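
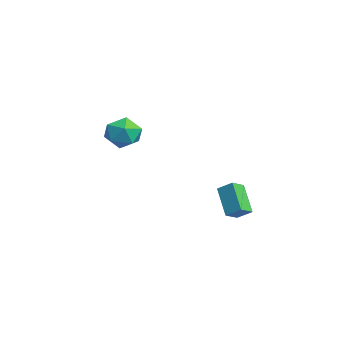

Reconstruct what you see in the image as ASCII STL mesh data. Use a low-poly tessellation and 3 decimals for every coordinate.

solid 
facet normal -0.511 -0.663 -0.546
outer loop
vertex 3.657 1.17 -1.351
vertex 2.314 1.036 0.069
vertex 3.144 1.908 -1.767
endloop
endfacet
facet normal 0.686 0.068 -0.724
outer loop
vertex 3.666 2.584 -1.209
vertex 3.657 1.17 -1.351
vertex 3.144 1.908 -1.767
endloop
endfacet
facet normal -0.511 -0.663 -0.546
outer loop
vertex 3.144 1.908 -1.767
vertex 2.314 1.036 0.069
vertex 1.801 1.773 -0.346
endloop
endfacet
facet normal -0.518 0.746 -0.419
outer loop
vertex 1.801 1.773 -0.346
vertex 3.666 2.584 -1.209
vertex 3.144 1.908 -1.767
endloop
endfacet
facet normal 0.518 -0.746 0.419
outer loop
vertex 3.657 1.17 -1.351
vertex 2.836 1.712 0.627
vertex 2.314 1.036 0.069
endloop
endfacet
facet normal 0.685 0.068 -0.725
outer loop
vertex 4.179 1.847 -0.794
vertex 3.657 1.17 -1.351
vertex 3.666 2.584 -1.209
endloop
endfacet
facet normal 0.519 -0.745 0.419
outer loop
vertex 4.179 1.847 -0.794
vertex 2.836 1.712 0.627
vertex 3.657 1.17 -1.351
endloop
endfacet
facet normal -0.685 -0.069 0.725
outer loop
vertex 2.314 1.036 0.069
vertex 2.836 1.712 0.627
vertex 1.801 1.773 -0.346
endloop
endfacet
facet normal -0.518 0.745 -0.420
outer loop
vertex 2.323 2.45 0.211
vertex 3.666 2.584 -1.209
vertex 1.801 1.773 -0.346
endloop
endfacet
facet normal -0.685 -0.068 0.725
outer loop
vertex 1.801 1.773 -0.346
vertex 2.836 1.712 0.627
vertex 2.323 2.45 0.211
endloop
endfacet
facet normal 0.511 0.663 0.546
outer loop
vertex 2.323 2.45 0.211
vertex 4.179 1.847 -0.794
vertex 3.666 2.584 -1.209
endloop
endfacet
facet normal 0.511 0.663 0.546
outer loop
vertex 2.836 1.712 0.627
vertex 4.179 1.847 -0.794
vertex 2.323 2.45 0.211
endloop
endfacet
facet normal 0.484 0.409 0.774
outer loop
vertex -3.304 -1.83 2.719
vertex -3.841 -2.591 3.457
vertex -2.801 -2.879 2.958
endloop
endfacet
facet normal 0.871 0.458 0.177
outer loop
vertex -3.304 -1.83 2.719
vertex -2.801 -2.879 2.958
vertex -2.797 -2.458 1.848
endloop
endfacet
facet normal 0.487 0.818 -0.306
outer loop
vertex -3.304 -1.83 2.719
vertex -2.797 -2.458 1.848
vertex -3.835 -1.91 1.659
endloop
endfacet
facet normal -0.136 0.991 -0.007
outer loop
vertex -3.304 -1.83 2.719
vertex -3.835 -1.91 1.659
vertex -4.479 -1.992 2.654
endloop
endfacet
facet normal -0.138 0.738 0.660
outer loop
vertex -3.304 -1.83 2.719
vertex -4.479 -1.992 2.654
vertex -3.841 -2.591 3.457
endloop
endfacet
facet normal 0.976 -0.203 -0.073
outer loop
vertex -2.797 -2.458 1.848
vertex -2.801 -2.879 2.958
vertex -3.021 -3.608 2.046
endloop
endfacet
facet normal 0.350 -0.282 0.893
outer loop
vertex -2.801 -2.879 2.958
vertex -3.841 -2.591 3.457
vertex -3.665 -3.69 3.041
endloop
endfacet
facet normal -0.658 0.250 0.710
outer loop
vertex -3.841 -2.591 3.457
vertex -4.479 -1.992 2.654
vertex -4.703 -3.142 2.852
endloop
endfacet
facet normal -0.655 0.660 -0.369
outer loop
vertex -4.479 -1.992 2.654
vertex -3.835 -1.91 1.659
vertex -4.699 -2.721 1.742
endloop
endfacet
facet normal 0.356 0.380 -0.854
outer loop
vertex -3.835 -1.91 1.659
vertex -2.797 -2.458 1.848
vertex -3.659 -3.009 1.243
endloop
endfacet
facet normal 0.136 -0.991 0.007
outer loop
vertex -4.196 -3.77 1.981
vertex -3.021 -3.608 2.046
vertex -3.665 -3.69 3.041
endloop
endfacet
facet normal -0.487 -0.818 0.306
outer loop
vertex -4.196 -3.77 1.981
vertex -3.665 -3.69 3.041
vertex -4.703 -3.142 2.852
endloop
endfacet
facet normal -0.871 -0.458 -0.177
outer loop
vertex -4.196 -3.77 1.981
vertex -4.703 -3.142 2.852
vertex -4.699 -2.721 1.742
endloop
endfacet
facet normal -0.484 -0.409 -0.774
outer loop
vertex -4.196 -3.77 1.981
vertex -4.699 -2.721 1.742
vertex -3.659 -3.009 1.243
endloop
endfacet
facet normal 0.138 -0.738 -0.660
outer loop
vertex -4.196 -3.77 1.981
vertex -3.659 -3.009 1.243
vertex -3.021 -3.608 2.046
endloop
endfacet
facet normal 0.655 -0.660 0.369
outer loop
vertex -3.665 -3.69 3.041
vertex -3.021 -3.608 2.046
vertex -2.801 -2.879 2.958
endloop
endfacet
facet normal -0.356 -0.380 0.854
outer loop
vertex -4.703 -3.142 2.852
vertex -3.665 -3.69 3.041
vertex -3.841 -2.591 3.457
endloop
endfacet
facet normal -0.976 0.203 0.073
outer loop
vertex -4.699 -2.721 1.742
vertex -4.703 -3.142 2.852
vertex -4.479 -1.992 2.654
endloop
endfacet
facet normal -0.350 0.282 -0.893
outer loop
vertex -3.659 -3.009 1.243
vertex -4.699 -2.721 1.742
vertex -3.835 -1.91 1.659
endloop
endfacet
facet normal 0.658 -0.250 -0.710
outer loop
vertex -3.021 -3.608 2.046
vertex -3.659 -3.009 1.243
vertex -2.797 -2.458 1.848
endloop
endfacet

endsolid


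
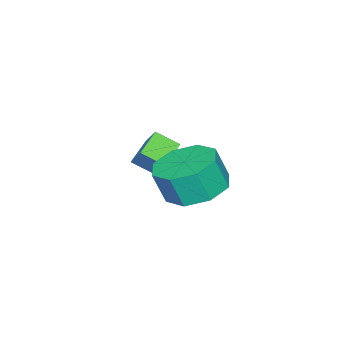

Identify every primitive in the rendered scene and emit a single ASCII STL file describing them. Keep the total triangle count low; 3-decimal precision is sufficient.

solid 
facet normal -0.926 -0.063 0.373
outer loop
vertex -4.316 -1.266 -3.475
vertex -4.044 -0.721 -2.707
vertex -4.562 -0.47 -3.952
endloop
endfacet
facet normal -0.278 -0.556 -0.784
outer loop
vertex -3.516 -0.399 -4.373
vertex -4.316 -1.266 -3.475
vertex -4.562 -0.47 -3.952
endloop
endfacet
facet normal -0.926 -0.063 0.373
outer loop
vertex -4.562 -0.47 -3.952
vertex -4.044 -0.721 -2.707
vertex -4.29 0.075 -3.184
endloop
endfacet
facet normal -0.256 0.829 -0.497
outer loop
vertex -4.29 0.075 -3.184
vertex -3.516 -0.399 -4.373
vertex -4.562 -0.47 -3.952
endloop
endfacet
facet normal 0.256 -0.829 0.497
outer loop
vertex -4.316 -1.266 -3.475
vertex -2.998 -0.65 -3.128
vertex -4.044 -0.721 -2.707
endloop
endfacet
facet normal -0.278 -0.556 -0.784
outer loop
vertex -3.27 -1.195 -3.896
vertex -4.316 -1.266 -3.475
vertex -3.516 -0.399 -4.373
endloop
endfacet
facet normal 0.256 -0.829 0.497
outer loop
vertex -3.27 -1.195 -3.896
vertex -2.998 -0.65 -3.128
vertex -4.316 -1.266 -3.475
endloop
endfacet
facet normal 0.278 0.556 0.784
outer loop
vertex -4.044 -0.721 -2.707
vertex -2.998 -0.65 -3.128
vertex -4.29 0.075 -3.184
endloop
endfacet
facet normal -0.256 0.829 -0.497
outer loop
vertex -3.244 0.146 -3.605
vertex -3.516 -0.399 -4.373
vertex -4.29 0.075 -3.184
endloop
endfacet
facet normal 0.278 0.556 0.784
outer loop
vertex -4.29 0.075 -3.184
vertex -2.998 -0.65 -3.128
vertex -3.244 0.146 -3.605
endloop
endfacet
facet normal 0.926 0.063 -0.373
outer loop
vertex -3.244 0.146 -3.605
vertex -3.27 -1.195 -3.896
vertex -3.516 -0.399 -4.373
endloop
endfacet
facet normal 0.926 0.063 -0.373
outer loop
vertex -2.998 -0.65 -3.128
vertex -3.27 -1.195 -3.896
vertex -3.244 0.146 -3.605
endloop
endfacet
facet normal -0.170 0.294 -0.941
outer loop
vertex 0.216 2.275 -2.564
vertex -0.604 2.89 -2.224
vertex 0.456 3.041 -2.368
endloop
endfacet
facet normal 0.942 -0.233 -0.244
outer loop
vertex 0.216 2.275 -2.564
vertex 0.456 3.041 -2.368
vertex 0.424 1.916 -1.417
endloop
endfacet
facet normal 0.942 -0.232 -0.242
outer loop
vertex 0.424 1.916 -1.417
vertex 0.456 3.041 -2.368
vertex 0.663 2.682 -1.22
endloop
endfacet
facet normal 0.170 -0.295 0.940
outer loop
vertex 0.424 1.916 -1.417
vertex 0.663 2.682 -1.22
vertex -0.396 2.53 -1.076
endloop
endfacet
facet normal -0.170 0.294 -0.941
outer loop
vertex 0.456 3.041 -2.368
vertex -0.604 2.89 -2.224
vertex 0.074 3.719 -2.087
endloop
endfacet
facet normal 0.871 0.492 -0.003
outer loop
vertex 0.456 3.041 -2.368
vertex 0.074 3.719 -2.087
vertex 0.663 2.682 -1.22
endloop
endfacet
facet normal 0.871 0.491 -0.004
outer loop
vertex 0.663 2.682 -1.22
vertex 0.074 3.719 -2.087
vertex 0.282 3.36 -0.939
endloop
endfacet
facet normal 0.170 -0.294 0.940
outer loop
vertex 0.663 2.682 -1.22
vertex 0.282 3.36 -0.939
vertex -0.396 2.53 -1.076
endloop
endfacet
facet normal -0.171 0.295 -0.940
outer loop
vertex 0.074 3.719 -2.087
vertex -0.604 2.89 -2.224
vertex -0.704 3.91 -1.886
endloop
endfacet
facet normal 0.289 0.927 0.238
outer loop
vertex 0.074 3.719 -2.087
vertex -0.704 3.91 -1.886
vertex 0.282 3.36 -0.939
endloop
endfacet
facet normal 0.289 0.927 0.238
outer loop
vertex 0.282 3.36 -0.939
vertex -0.704 3.91 -1.886
vertex -0.497 3.551 -0.739
endloop
endfacet
facet normal 0.170 -0.294 0.941
outer loop
vertex 0.282 3.36 -0.939
vertex -0.497 3.551 -0.739
vertex -0.396 2.53 -1.076
endloop
endfacet
facet normal -0.170 0.295 -0.940
outer loop
vertex -0.704 3.91 -1.886
vertex -0.604 2.89 -2.224
vertex -1.424 3.504 -1.883
endloop
endfacet
facet normal -0.461 0.820 0.340
outer loop
vertex -0.704 3.91 -1.886
vertex -1.424 3.504 -1.883
vertex -0.497 3.551 -0.739
endloop
endfacet
facet normal -0.461 0.819 0.340
outer loop
vertex -0.497 3.551 -0.739
vertex -1.424 3.504 -1.883
vertex -1.216 3.145 -0.736
endloop
endfacet
facet normal 0.170 -0.294 0.941
outer loop
vertex -0.497 3.551 -0.739
vertex -1.216 3.145 -0.736
vertex -0.396 2.53 -1.076
endloop
endfacet
facet normal -0.170 0.295 -0.940
outer loop
vertex -1.424 3.504 -1.883
vertex -0.604 2.89 -2.224
vertex -1.663 2.738 -2.08
endloop
endfacet
facet normal -0.942 0.231 0.243
outer loop
vertex -1.424 3.504 -1.883
vertex -1.663 2.738 -2.08
vertex -1.216 3.145 -0.736
endloop
endfacet
facet normal -0.942 0.233 0.243
outer loop
vertex -1.216 3.145 -0.736
vertex -1.663 2.738 -2.08
vertex -1.456 2.379 -0.932
endloop
endfacet
facet normal 0.170 -0.294 0.941
outer loop
vertex -1.216 3.145 -0.736
vertex -1.456 2.379 -0.932
vertex -0.396 2.53 -1.076
endloop
endfacet
facet normal -0.170 0.294 -0.940
outer loop
vertex -1.663 2.738 -2.08
vertex -0.604 2.89 -2.224
vertex -1.282 2.06 -2.361
endloop
endfacet
facet normal -0.871 -0.491 0.004
outer loop
vertex -1.663 2.738 -2.08
vertex -1.282 2.06 -2.361
vertex -1.456 2.379 -0.932
endloop
endfacet
facet normal -0.871 -0.492 0.004
outer loop
vertex -1.456 2.379 -0.932
vertex -1.282 2.06 -2.361
vertex -1.074 1.701 -1.213
endloop
endfacet
facet normal 0.170 -0.294 0.941
outer loop
vertex -1.456 2.379 -0.932
vertex -1.074 1.701 -1.213
vertex -0.396 2.53 -1.076
endloop
endfacet
facet normal -0.170 0.294 -0.941
outer loop
vertex -1.282 2.06 -2.361
vertex -0.604 2.89 -2.224
vertex -0.503 1.869 -2.561
endloop
endfacet
facet normal -0.288 -0.927 -0.238
outer loop
vertex -1.282 2.06 -2.361
vertex -0.503 1.869 -2.561
vertex -1.074 1.701 -1.213
endloop
endfacet
facet normal -0.289 -0.927 -0.238
outer loop
vertex -1.074 1.701 -1.213
vertex -0.503 1.869 -2.561
vertex -0.296 1.51 -1.414
endloop
endfacet
facet normal 0.171 -0.295 0.940
outer loop
vertex -1.074 1.701 -1.213
vertex -0.296 1.51 -1.414
vertex -0.396 2.53 -1.076
endloop
endfacet
facet normal -0.170 0.294 -0.941
outer loop
vertex -0.503 1.869 -2.561
vertex -0.604 2.89 -2.224
vertex 0.216 2.275 -2.564
endloop
endfacet
facet normal 0.461 -0.820 -0.340
outer loop
vertex -0.503 1.869 -2.561
vertex 0.216 2.275 -2.564
vertex -0.296 1.51 -1.414
endloop
endfacet
facet normal 0.461 -0.820 -0.340
outer loop
vertex -0.296 1.51 -1.414
vertex 0.216 2.275 -2.564
vertex 0.424 1.916 -1.417
endloop
endfacet
facet normal 0.170 -0.295 0.940
outer loop
vertex -0.296 1.51 -1.414
vertex 0.424 1.916 -1.417
vertex -0.396 2.53 -1.076
endloop
endfacet

endsolid


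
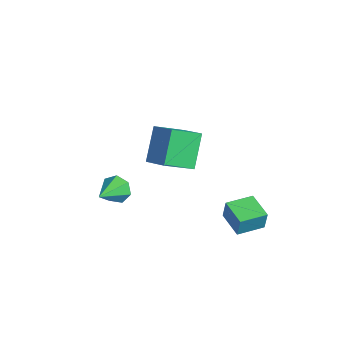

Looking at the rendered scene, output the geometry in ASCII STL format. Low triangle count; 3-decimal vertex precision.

solid 
facet normal -0.482 0.772 -0.414
outer loop
vertex -3.393 -1.957 -2.051
vertex -3.739 -2.507 -2.674
vertex -4.077 -2.287 -1.87
endloop
endfacet
facet normal 0.192 0.134 0.972
outer loop
vertex -3.393 -1.957 -2.051
vertex -4.077 -2.287 -1.87
vertex -2.821 -3.973 -1.886
endloop
endfacet
facet normal -0.483 0.772 -0.414
outer loop
vertex -4.077 -2.287 -1.87
vertex -3.739 -2.507 -2.674
vertex -4.506 -2.783 -2.294
endloop
endfacet
facet normal -0.438 -0.334 0.834
outer loop
vertex -4.077 -2.287 -1.87
vertex -4.506 -2.783 -2.294
vertex -2.821 -3.973 -1.886
endloop
endfacet
facet normal -0.483 0.771 -0.415
outer loop
vertex -4.506 -2.783 -2.294
vertex -3.739 -2.507 -2.674
vertex -4.357 -3.072 -3.004
endloop
endfacet
facet normal -0.597 -0.779 0.192
outer loop
vertex -4.506 -2.783 -2.294
vertex -4.357 -3.072 -3.004
vertex -2.821 -3.973 -1.886
endloop
endfacet
facet normal -0.483 0.771 -0.415
outer loop
vertex -4.357 -3.072 -3.004
vertex -3.739 -2.507 -2.674
vertex -3.742 -2.935 -3.466
endloop
endfacet
facet normal -0.163 -0.866 -0.474
outer loop
vertex -4.357 -3.072 -3.004
vertex -3.742 -2.935 -3.466
vertex -2.821 -3.973 -1.886
endloop
endfacet
facet normal -0.482 0.771 -0.415
outer loop
vertex -3.742 -2.935 -3.466
vertex -3.739 -2.507 -2.674
vertex -3.124 -2.476 -3.331
endloop
endfacet
facet normal 0.536 -0.528 -0.659
outer loop
vertex -3.742 -2.935 -3.466
vertex -3.124 -2.476 -3.331
vertex -2.821 -3.973 -1.886
endloop
endfacet
facet normal -0.482 0.772 -0.415
outer loop
vertex -3.124 -2.476 -3.331
vertex -3.739 -2.507 -2.674
vertex -2.969 -2.041 -2.702
endloop
endfacet
facet normal 0.974 -0.021 -0.226
outer loop
vertex -3.124 -2.476 -3.331
vertex -2.969 -2.041 -2.702
vertex -2.821 -3.973 -1.886
endloop
endfacet
facet normal -0.482 0.772 -0.414
outer loop
vertex -2.969 -2.041 -2.702
vertex -3.739 -2.507 -2.674
vertex -3.393 -1.957 -2.051
endloop
endfacet
facet normal 0.822 0.274 0.500
outer loop
vertex -2.969 -2.041 -2.702
vertex -3.393 -1.957 -2.051
vertex -2.821 -3.973 -1.886
endloop
endfacet
facet normal -0.883 -0.168 -0.439
outer loop
vertex -0.648 -2.348 2.116
vertex -1.649 -1.354 3.751
vertex -0.506 -0.691 1.196
endloop
endfacet
facet normal 0.464 -0.460 -0.757
outer loop
vertex 0.889 -0.426 1.889
vertex -0.648 -2.348 2.116
vertex -0.506 -0.691 1.196
endloop
endfacet
facet normal -0.883 -0.168 -0.439
outer loop
vertex -0.506 -0.691 1.196
vertex -1.649 -1.354 3.751
vertex -1.507 0.302 2.831
endloop
endfacet
facet normal 0.075 0.872 -0.484
outer loop
vertex -1.507 0.302 2.831
vertex 0.889 -0.426 1.889
vertex -0.506 -0.691 1.196
endloop
endfacet
facet normal -0.075 -0.872 0.484
outer loop
vertex -0.648 -2.348 2.116
vertex -0.254 -1.089 4.444
vertex -1.649 -1.354 3.751
endloop
endfacet
facet normal 0.464 -0.460 -0.757
outer loop
vertex 0.747 -2.082 2.809
vertex -0.648 -2.348 2.116
vertex 0.889 -0.426 1.889
endloop
endfacet
facet normal -0.074 -0.872 0.484
outer loop
vertex 0.747 -2.082 2.809
vertex -0.254 -1.089 4.444
vertex -0.648 -2.348 2.116
endloop
endfacet
facet normal -0.464 0.460 0.757
outer loop
vertex -1.649 -1.354 3.751
vertex -0.254 -1.089 4.444
vertex -1.507 0.302 2.831
endloop
endfacet
facet normal 0.074 0.872 -0.484
outer loop
vertex -0.112 0.568 3.524
vertex 0.889 -0.426 1.889
vertex -1.507 0.302 2.831
endloop
endfacet
facet normal -0.464 0.460 0.757
outer loop
vertex -1.507 0.302 2.831
vertex -0.254 -1.089 4.444
vertex -0.112 0.568 3.524
endloop
endfacet
facet normal 0.883 0.168 0.438
outer loop
vertex -0.112 0.568 3.524
vertex 0.747 -2.082 2.809
vertex 0.889 -0.426 1.889
endloop
endfacet
facet normal 0.883 0.168 0.439
outer loop
vertex -0.254 -1.089 4.444
vertex 0.747 -2.082 2.809
vertex -0.112 0.568 3.524
endloop
endfacet
facet normal -0.990 0.047 0.133
outer loop
vertex 0.098 1.913 -2.679
vertex 0.161 3.528 -2.777
vertex -0.065 1.847 -3.866
endloop
endfacet
facet normal -0.038 -0.997 0.061
outer loop
vertex 1.539 1.772 -4.083
vertex 0.098 1.913 -2.679
vertex -0.065 1.847 -3.866
endloop
endfacet
facet normal -0.990 0.047 0.133
outer loop
vertex -0.065 1.847 -3.866
vertex 0.161 3.528 -2.777
vertex -0.002 3.463 -3.964
endloop
endfacet
facet normal -0.136 -0.055 -0.989
outer loop
vertex -0.002 3.463 -3.964
vertex 1.539 1.772 -4.083
vertex -0.065 1.847 -3.866
endloop
endfacet
facet normal 0.136 0.055 0.989
outer loop
vertex 0.098 1.913 -2.679
vertex 1.765 3.453 -2.994
vertex 0.161 3.528 -2.777
endloop
endfacet
facet normal -0.039 -0.997 0.060
outer loop
vertex 1.702 1.837 -2.896
vertex 0.098 1.913 -2.679
vertex 1.539 1.772 -4.083
endloop
endfacet
facet normal 0.136 0.055 0.989
outer loop
vertex 1.702 1.837 -2.896
vertex 1.765 3.453 -2.994
vertex 0.098 1.913 -2.679
endloop
endfacet
facet normal 0.039 0.997 -0.060
outer loop
vertex 0.161 3.528 -2.777
vertex 1.765 3.453 -2.994
vertex -0.002 3.463 -3.964
endloop
endfacet
facet normal -0.136 -0.055 -0.989
outer loop
vertex 1.602 3.387 -4.181
vertex 1.539 1.772 -4.083
vertex -0.002 3.463 -3.964
endloop
endfacet
facet normal 0.039 0.997 -0.061
outer loop
vertex -0.002 3.463 -3.964
vertex 1.765 3.453 -2.994
vertex 1.602 3.387 -4.181
endloop
endfacet
facet normal 0.990 -0.047 -0.133
outer loop
vertex 1.602 3.387 -4.181
vertex 1.702 1.837 -2.896
vertex 1.539 1.772 -4.083
endloop
endfacet
facet normal 0.990 -0.047 -0.133
outer loop
vertex 1.765 3.453 -2.994
vertex 1.702 1.837 -2.896
vertex 1.602 3.387 -4.181
endloop
endfacet

endsolid


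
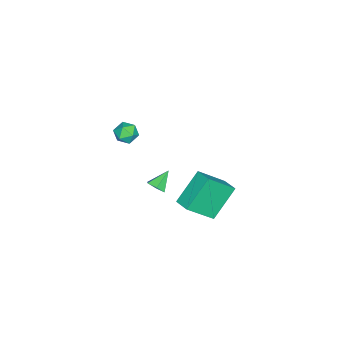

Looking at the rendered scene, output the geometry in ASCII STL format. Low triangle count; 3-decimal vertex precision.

solid 
facet normal -0.493 0.538 -0.684
outer loop
vertex -5.226 3.326 -3.126
vertex -4.659 4.089 -2.934
vertex -3.872 2.692 -4.601
endloop
endfacet
facet normal -0.584 -0.787 -0.198
outer loop
vertex -2.881 1.611 -3.226
vertex -5.226 3.326 -3.126
vertex -3.872 2.692 -4.601
endloop
endfacet
facet normal -0.493 0.538 -0.684
outer loop
vertex -3.872 2.692 -4.601
vertex -4.659 4.089 -2.934
vertex -3.305 3.456 -4.408
endloop
endfacet
facet normal 0.645 -0.301 -0.702
outer loop
vertex -3.305 3.456 -4.408
vertex -2.881 1.611 -3.226
vertex -3.872 2.692 -4.601
endloop
endfacet
facet normal -0.645 0.302 0.702
outer loop
vertex -5.226 3.326 -3.126
vertex -3.668 3.008 -1.559
vertex -4.659 4.089 -2.934
endloop
endfacet
facet normal -0.584 -0.787 -0.199
outer loop
vertex -4.235 2.244 -1.752
vertex -5.226 3.326 -3.126
vertex -2.881 1.611 -3.226
endloop
endfacet
facet normal -0.645 0.301 0.702
outer loop
vertex -4.235 2.244 -1.752
vertex -3.668 3.008 -1.559
vertex -5.226 3.326 -3.126
endloop
endfacet
facet normal 0.584 0.787 0.198
outer loop
vertex -4.659 4.089 -2.934
vertex -3.668 3.008 -1.559
vertex -3.305 3.456 -4.408
endloop
endfacet
facet normal 0.644 -0.302 -0.703
outer loop
vertex -2.314 2.374 -3.034
vertex -2.881 1.611 -3.226
vertex -3.305 3.456 -4.408
endloop
endfacet
facet normal 0.584 0.787 0.198
outer loop
vertex -3.305 3.456 -4.408
vertex -3.668 3.008 -1.559
vertex -2.314 2.374 -3.034
endloop
endfacet
facet normal 0.493 -0.538 0.684
outer loop
vertex -2.314 2.374 -3.034
vertex -4.235 2.244 -1.752
vertex -2.881 1.611 -3.226
endloop
endfacet
facet normal 0.493 -0.538 0.684
outer loop
vertex -3.668 3.008 -1.559
vertex -4.235 2.244 -1.752
vertex -2.314 2.374 -3.034
endloop
endfacet
facet normal 0.698 -0.313 -0.644
outer loop
vertex -1.321 0.728 -0.524
vertex -1.526 1.073 -0.914
vertex -1.125 1.251 -0.566
endloop
endfacet
facet normal 0.299 -0.036 0.953
outer loop
vertex -1.321 0.728 -0.524
vertex -1.125 1.251 -0.566
vertex -2.314 1.427 -0.186
endloop
endfacet
facet normal 0.698 -0.313 -0.644
outer loop
vertex -1.125 1.251 -0.566
vertex -1.526 1.073 -0.914
vertex -1.33 1.596 -0.956
endloop
endfacet
facet normal 0.290 0.787 0.544
outer loop
vertex -1.125 1.251 -0.566
vertex -1.33 1.596 -0.956
vertex -2.314 1.427 -0.186
endloop
endfacet
facet normal 0.698 -0.313 -0.644
outer loop
vertex -1.33 1.596 -0.956
vertex -1.526 1.073 -0.914
vertex -1.731 1.418 -1.304
endloop
endfacet
facet normal -0.285 0.946 -0.156
outer loop
vertex -1.33 1.596 -0.956
vertex -1.731 1.418 -1.304
vertex -2.314 1.427 -0.186
endloop
endfacet
facet normal 0.698 -0.313 -0.644
outer loop
vertex -1.731 1.418 -1.304
vertex -1.526 1.073 -0.914
vertex -1.927 0.895 -1.262
endloop
endfacet
facet normal -0.850 0.283 -0.445
outer loop
vertex -1.731 1.418 -1.304
vertex -1.927 0.895 -1.262
vertex -2.314 1.427 -0.186
endloop
endfacet
facet normal 0.698 -0.312 -0.645
outer loop
vertex -1.927 0.895 -1.262
vertex -1.526 1.073 -0.914
vertex -1.721 0.55 -0.872
endloop
endfacet
facet normal -0.840 -0.541 -0.035
outer loop
vertex -1.927 0.895 -1.262
vertex -1.721 0.55 -0.872
vertex -2.314 1.427 -0.186
endloop
endfacet
facet normal 0.699 -0.312 -0.644
outer loop
vertex -1.721 0.55 -0.872
vertex -1.526 1.073 -0.914
vertex -1.321 0.728 -0.524
endloop
endfacet
facet normal -0.266 -0.699 0.664
outer loop
vertex -1.721 0.55 -0.872
vertex -1.321 0.728 -0.524
vertex -2.314 1.427 -0.186
endloop
endfacet
facet normal 0.336 0.918 -0.209
outer loop
vertex -1.035 -0.066 2.624
vertex -1.604 0.198 2.869
vertex -1.077 0.098 3.276
endloop
endfacet
facet normal 0.877 0.476 -0.063
outer loop
vertex -1.035 -0.066 2.624
vertex -1.077 0.098 3.276
vertex -0.779 -0.476 3.092
endloop
endfacet
facet normal 0.849 -0.069 -0.524
outer loop
vertex -1.035 -0.066 2.624
vertex -0.779 -0.476 3.092
vertex -1.121 -0.732 2.572
endloop
endfacet
facet normal 0.289 0.037 -0.957
outer loop
vertex -1.035 -0.066 2.624
vertex -1.121 -0.732 2.572
vertex -1.631 -0.315 2.434
endloop
endfacet
facet normal -0.028 0.647 -0.762
outer loop
vertex -1.035 -0.066 2.624
vertex -1.631 -0.315 2.434
vertex -1.604 0.198 2.869
endloop
endfacet
facet normal 0.777 0.214 0.592
outer loop
vertex -0.779 -0.476 3.092
vertex -1.077 0.098 3.276
vertex -1.189 -0.465 3.626
endloop
endfacet
facet normal -0.097 0.930 0.355
outer loop
vertex -1.077 0.098 3.276
vertex -1.604 0.198 2.869
vertex -1.699 -0.048 3.488
endloop
endfacet
facet normal -0.686 0.491 -0.537
outer loop
vertex -1.604 0.198 2.869
vertex -1.631 -0.315 2.434
vertex -2.041 -0.304 2.968
endloop
endfacet
facet normal -0.174 -0.495 -0.851
outer loop
vertex -1.631 -0.315 2.434
vertex -1.121 -0.732 2.572
vertex -1.743 -0.878 2.784
endloop
endfacet
facet normal 0.730 -0.666 -0.153
outer loop
vertex -1.121 -0.732 2.572
vertex -0.779 -0.476 3.092
vertex -1.216 -0.978 3.191
endloop
endfacet
facet normal -0.289 -0.037 0.957
outer loop
vertex -1.785 -0.714 3.436
vertex -1.189 -0.465 3.626
vertex -1.699 -0.048 3.488
endloop
endfacet
facet normal -0.849 0.069 0.524
outer loop
vertex -1.785 -0.714 3.436
vertex -1.699 -0.048 3.488
vertex -2.041 -0.304 2.968
endloop
endfacet
facet normal -0.877 -0.476 0.063
outer loop
vertex -1.785 -0.714 3.436
vertex -2.041 -0.304 2.968
vertex -1.743 -0.878 2.784
endloop
endfacet
facet normal -0.336 -0.918 0.209
outer loop
vertex -1.785 -0.714 3.436
vertex -1.743 -0.878 2.784
vertex -1.216 -0.978 3.191
endloop
endfacet
facet normal 0.028 -0.647 0.762
outer loop
vertex -1.785 -0.714 3.436
vertex -1.216 -0.978 3.191
vertex -1.189 -0.465 3.626
endloop
endfacet
facet normal 0.174 0.495 0.851
outer loop
vertex -1.699 -0.048 3.488
vertex -1.189 -0.465 3.626
vertex -1.077 0.098 3.276
endloop
endfacet
facet normal -0.730 0.666 0.153
outer loop
vertex -2.041 -0.304 2.968
vertex -1.699 -0.048 3.488
vertex -1.604 0.198 2.869
endloop
endfacet
facet normal -0.777 -0.214 -0.592
outer loop
vertex -1.743 -0.878 2.784
vertex -2.041 -0.304 2.968
vertex -1.631 -0.315 2.434
endloop
endfacet
facet normal 0.097 -0.930 -0.355
outer loop
vertex -1.216 -0.978 3.191
vertex -1.743 -0.878 2.784
vertex -1.121 -0.732 2.572
endloop
endfacet
facet normal 0.686 -0.491 0.537
outer loop
vertex -1.189 -0.465 3.626
vertex -1.216 -0.978 3.191
vertex -0.779 -0.476 3.092
endloop
endfacet

endsolid


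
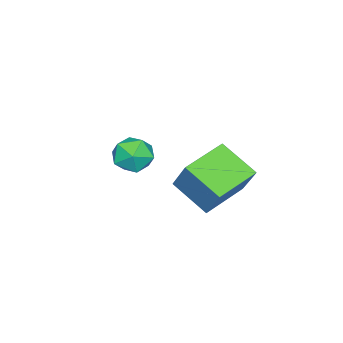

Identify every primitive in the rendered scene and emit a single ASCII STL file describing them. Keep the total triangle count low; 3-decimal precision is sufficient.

solid 
facet normal -0.475 0.724 0.500
outer loop
vertex -1.232 -3.295 -3.867
vertex -1.816 -3.705 -3.828
vertex -1.322 -3.737 -3.313
endloop
endfacet
facet normal 0.226 0.743 0.630
outer loop
vertex -1.232 -3.295 -3.867
vertex -1.322 -3.737 -3.313
vertex -0.679 -3.673 -3.619
endloop
endfacet
facet normal 0.563 0.827 0.006
outer loop
vertex -1.232 -3.295 -3.867
vertex -0.679 -3.673 -3.619
vertex -0.776 -3.602 -4.324
endloop
endfacet
facet normal 0.069 0.859 -0.508
outer loop
vertex -1.232 -3.295 -3.867
vertex -0.776 -3.602 -4.324
vertex -1.479 -3.622 -4.453
endloop
endfacet
facet normal -0.572 0.795 -0.203
outer loop
vertex -1.232 -3.295 -3.867
vertex -1.479 -3.622 -4.453
vertex -1.816 -3.705 -3.828
endloop
endfacet
facet normal 0.418 0.112 0.902
outer loop
vertex -0.679 -3.673 -3.619
vertex -1.322 -3.737 -3.313
vertex -0.921 -4.318 -3.427
endloop
endfacet
facet normal -0.717 0.080 0.693
outer loop
vertex -1.322 -3.737 -3.313
vertex -1.816 -3.705 -3.828
vertex -1.624 -4.338 -3.556
endloop
endfacet
facet normal -0.874 0.195 -0.445
outer loop
vertex -1.816 -3.705 -3.828
vertex -1.479 -3.622 -4.453
vertex -1.721 -4.267 -4.261
endloop
endfacet
facet normal 0.164 0.298 -0.940
outer loop
vertex -1.479 -3.622 -4.453
vertex -0.776 -3.602 -4.324
vertex -1.078 -4.203 -4.567
endloop
endfacet
facet normal 0.963 0.246 -0.108
outer loop
vertex -0.776 -3.602 -4.324
vertex -0.679 -3.673 -3.619
vertex -0.584 -4.235 -4.052
endloop
endfacet
facet normal -0.069 -0.859 0.508
outer loop
vertex -1.168 -4.645 -4.013
vertex -0.921 -4.318 -3.427
vertex -1.624 -4.338 -3.556
endloop
endfacet
facet normal -0.563 -0.827 -0.006
outer loop
vertex -1.168 -4.645 -4.013
vertex -1.624 -4.338 -3.556
vertex -1.721 -4.267 -4.261
endloop
endfacet
facet normal -0.226 -0.743 -0.630
outer loop
vertex -1.168 -4.645 -4.013
vertex -1.721 -4.267 -4.261
vertex -1.078 -4.203 -4.567
endloop
endfacet
facet normal 0.475 -0.724 -0.500
outer loop
vertex -1.168 -4.645 -4.013
vertex -1.078 -4.203 -4.567
vertex -0.584 -4.235 -4.052
endloop
endfacet
facet normal 0.572 -0.795 0.203
outer loop
vertex -1.168 -4.645 -4.013
vertex -0.584 -4.235 -4.052
vertex -0.921 -4.318 -3.427
endloop
endfacet
facet normal -0.164 -0.298 0.940
outer loop
vertex -1.624 -4.338 -3.556
vertex -0.921 -4.318 -3.427
vertex -1.322 -3.737 -3.313
endloop
endfacet
facet normal -0.963 -0.246 0.108
outer loop
vertex -1.721 -4.267 -4.261
vertex -1.624 -4.338 -3.556
vertex -1.816 -3.705 -3.828
endloop
endfacet
facet normal -0.418 -0.112 -0.902
outer loop
vertex -1.078 -4.203 -4.567
vertex -1.721 -4.267 -4.261
vertex -1.479 -3.622 -4.453
endloop
endfacet
facet normal 0.717 -0.080 -0.693
outer loop
vertex -0.584 -4.235 -4.052
vertex -1.078 -4.203 -4.567
vertex -0.776 -3.602 -4.324
endloop
endfacet
facet normal 0.874 -0.195 0.445
outer loop
vertex -0.921 -4.318 -3.427
vertex -0.584 -4.235 -4.052
vertex -0.679 -3.673 -3.619
endloop
endfacet
facet normal -0.298 -0.459 -0.837
outer loop
vertex -0.228 -2.135 -3.977
vertex -1.636 -1.736 -3.694
vertex -0.041 -0.974 -4.68
endloop
endfacet
facet normal 0.945 -0.267 -0.190
outer loop
vertex 0.356 -0.364 -3.566
vertex -0.228 -2.135 -3.977
vertex -0.041 -0.974 -4.68
endloop
endfacet
facet normal -0.299 -0.458 -0.837
outer loop
vertex -0.041 -0.974 -4.68
vertex -1.636 -1.736 -3.694
vertex -1.448 -0.575 -4.396
endloop
endfacet
facet normal 0.137 0.848 -0.513
outer loop
vertex -1.448 -0.575 -4.396
vertex 0.356 -0.364 -3.566
vertex -0.041 -0.974 -4.68
endloop
endfacet
facet normal -0.137 -0.847 0.513
outer loop
vertex -0.228 -2.135 -3.977
vertex -1.239 -1.126 -2.58
vertex -1.636 -1.736 -3.694
endloop
endfacet
facet normal 0.945 -0.268 -0.189
outer loop
vertex 0.168 -1.525 -2.864
vertex -0.228 -2.135 -3.977
vertex 0.356 -0.364 -3.566
endloop
endfacet
facet normal -0.137 -0.847 0.513
outer loop
vertex 0.168 -1.525 -2.864
vertex -1.239 -1.126 -2.58
vertex -0.228 -2.135 -3.977
endloop
endfacet
facet normal -0.945 0.268 0.190
outer loop
vertex -1.636 -1.736 -3.694
vertex -1.239 -1.126 -2.58
vertex -1.448 -0.575 -4.396
endloop
endfacet
facet normal 0.137 0.847 -0.513
outer loop
vertex -1.052 0.035 -3.283
vertex 0.356 -0.364 -3.566
vertex -1.448 -0.575 -4.396
endloop
endfacet
facet normal -0.945 0.267 0.190
outer loop
vertex -1.448 -0.575 -4.396
vertex -1.239 -1.126 -2.58
vertex -1.052 0.035 -3.283
endloop
endfacet
facet normal 0.298 0.458 0.837
outer loop
vertex -1.052 0.035 -3.283
vertex 0.168 -1.525 -2.864
vertex 0.356 -0.364 -3.566
endloop
endfacet
facet normal 0.299 0.459 0.837
outer loop
vertex -1.239 -1.126 -2.58
vertex 0.168 -1.525 -2.864
vertex -1.052 0.035 -3.283
endloop
endfacet

endsolid


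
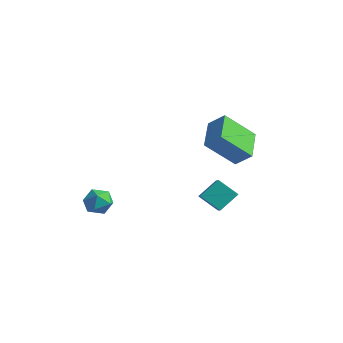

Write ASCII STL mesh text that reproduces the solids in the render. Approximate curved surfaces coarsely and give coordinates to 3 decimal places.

solid 
facet normal -0.798 0.462 -0.387
outer loop
vertex -4.114 -2.866 -3.77
vertex -4.643 -3.295 -3.191
vertex -4.29 -2.503 -2.973
endloop
endfacet
facet normal -0.216 0.870 -0.444
outer loop
vertex -4.114 -2.866 -3.77
vertex -4.29 -2.503 -2.973
vertex -3.462 -2.468 -3.307
endloop
endfacet
facet normal 0.272 0.506 -0.818
outer loop
vertex -4.114 -2.866 -3.77
vertex -3.462 -2.468 -3.307
vertex -3.303 -3.239 -3.731
endloop
endfacet
facet normal -0.010 -0.125 -0.992
outer loop
vertex -4.114 -2.866 -3.77
vertex -3.303 -3.239 -3.731
vertex -4.033 -3.75 -3.659
endloop
endfacet
facet normal -0.671 -0.153 -0.726
outer loop
vertex -4.114 -2.866 -3.77
vertex -4.033 -3.75 -3.659
vertex -4.643 -3.295 -3.191
endloop
endfacet
facet normal 0.044 0.976 0.212
outer loop
vertex -3.462 -2.468 -3.307
vertex -4.29 -2.503 -2.973
vertex -3.587 -2.65 -2.441
endloop
endfacet
facet normal -0.898 0.317 0.305
outer loop
vertex -4.29 -2.503 -2.973
vertex -4.643 -3.295 -3.191
vertex -4.317 -3.161 -2.369
endloop
endfacet
facet normal -0.693 -0.679 -0.243
outer loop
vertex -4.643 -3.295 -3.191
vertex -4.033 -3.75 -3.659
vertex -4.158 -3.932 -2.793
endloop
endfacet
facet normal 0.378 -0.635 -0.674
outer loop
vertex -4.033 -3.75 -3.659
vertex -3.303 -3.239 -3.731
vertex -3.33 -3.897 -3.127
endloop
endfacet
facet normal 0.833 0.388 -0.394
outer loop
vertex -3.303 -3.239 -3.731
vertex -3.462 -2.468 -3.307
vertex -2.977 -3.105 -2.909
endloop
endfacet
facet normal 0.010 0.125 0.992
outer loop
vertex -3.506 -3.534 -2.33
vertex -3.587 -2.65 -2.441
vertex -4.317 -3.161 -2.369
endloop
endfacet
facet normal -0.272 -0.506 0.818
outer loop
vertex -3.506 -3.534 -2.33
vertex -4.317 -3.161 -2.369
vertex -4.158 -3.932 -2.793
endloop
endfacet
facet normal 0.216 -0.870 0.444
outer loop
vertex -3.506 -3.534 -2.33
vertex -4.158 -3.932 -2.793
vertex -3.33 -3.897 -3.127
endloop
endfacet
facet normal 0.798 -0.462 0.387
outer loop
vertex -3.506 -3.534 -2.33
vertex -3.33 -3.897 -3.127
vertex -2.977 -3.105 -2.909
endloop
endfacet
facet normal 0.671 0.153 0.726
outer loop
vertex -3.506 -3.534 -2.33
vertex -2.977 -3.105 -2.909
vertex -3.587 -2.65 -2.441
endloop
endfacet
facet normal -0.378 0.635 0.674
outer loop
vertex -4.317 -3.161 -2.369
vertex -3.587 -2.65 -2.441
vertex -4.29 -2.503 -2.973
endloop
endfacet
facet normal -0.833 -0.388 0.394
outer loop
vertex -4.158 -3.932 -2.793
vertex -4.317 -3.161 -2.369
vertex -4.643 -3.295 -3.191
endloop
endfacet
facet normal -0.044 -0.976 -0.212
outer loop
vertex -3.33 -3.897 -3.127
vertex -4.158 -3.932 -2.793
vertex -4.033 -3.75 -3.659
endloop
endfacet
facet normal 0.898 -0.317 -0.305
outer loop
vertex -2.977 -3.105 -2.909
vertex -3.33 -3.897 -3.127
vertex -3.303 -3.239 -3.731
endloop
endfacet
facet normal 0.693 0.679 0.243
outer loop
vertex -3.587 -2.65 -2.441
vertex -2.977 -3.105 -2.909
vertex -3.462 -2.468 -3.307
endloop
endfacet
facet normal -0.628 0.582 -0.517
outer loop
vertex 1.286 -1.045 -1.423
vertex 1.538 -0.037 -0.593
vertex 2.283 -0.657 -2.197
endloop
endfacet
facet normal -0.190 -0.758 -0.624
outer loop
vertex 3.582 -1.863 -1.127
vertex 1.286 -1.045 -1.423
vertex 2.283 -0.657 -2.197
endloop
endfacet
facet normal -0.627 0.583 -0.517
outer loop
vertex 2.283 -0.657 -2.197
vertex 1.538 -0.037 -0.593
vertex 2.535 0.351 -1.366
endloop
endfacet
facet normal 0.755 0.294 -0.586
outer loop
vertex 2.535 0.351 -1.366
vertex 3.582 -1.863 -1.127
vertex 2.283 -0.657 -2.197
endloop
endfacet
facet normal -0.755 -0.294 0.586
outer loop
vertex 1.286 -1.045 -1.423
vertex 2.837 -1.243 0.477
vertex 1.538 -0.037 -0.593
endloop
endfacet
facet normal -0.189 -0.758 -0.625
outer loop
vertex 2.585 -2.251 -0.354
vertex 1.286 -1.045 -1.423
vertex 3.582 -1.863 -1.127
endloop
endfacet
facet normal -0.755 -0.294 0.586
outer loop
vertex 2.585 -2.251 -0.354
vertex 2.837 -1.243 0.477
vertex 1.286 -1.045 -1.423
endloop
endfacet
facet normal 0.189 0.758 0.624
outer loop
vertex 1.538 -0.037 -0.593
vertex 2.837 -1.243 0.477
vertex 2.535 0.351 -1.366
endloop
endfacet
facet normal 0.755 0.294 -0.586
outer loop
vertex 3.834 -0.855 -0.297
vertex 3.582 -1.863 -1.127
vertex 2.535 0.351 -1.366
endloop
endfacet
facet normal 0.190 0.758 0.624
outer loop
vertex 2.535 0.351 -1.366
vertex 2.837 -1.243 0.477
vertex 3.834 -0.855 -0.297
endloop
endfacet
facet normal 0.627 -0.582 0.517
outer loop
vertex 3.834 -0.855 -0.297
vertex 2.585 -2.251 -0.354
vertex 3.582 -1.863 -1.127
endloop
endfacet
facet normal 0.628 -0.583 0.516
outer loop
vertex 2.837 -1.243 0.477
vertex 2.585 -2.251 -0.354
vertex 3.834 -0.855 -0.297
endloop
endfacet
facet normal -0.701 -0.278 -0.656
outer loop
vertex 1.633 -1.019 2.382
vertex 0.518 0.419 2.963
vertex 2.534 0.293 0.863
endloop
endfacet
facet normal 0.583 -0.753 -0.305
outer loop
vertex 3.362 0.621 1.637
vertex 1.633 -1.019 2.382
vertex 2.534 0.293 0.863
endloop
endfacet
facet normal -0.701 -0.278 -0.656
outer loop
vertex 2.534 0.293 0.863
vertex 0.518 0.419 2.963
vertex 1.419 1.731 1.444
endloop
endfacet
facet normal 0.409 0.596 -0.691
outer loop
vertex 1.419 1.731 1.444
vertex 3.362 0.621 1.637
vertex 2.534 0.293 0.863
endloop
endfacet
facet normal -0.409 -0.596 0.691
outer loop
vertex 1.633 -1.019 2.382
vertex 1.346 0.747 3.737
vertex 0.518 0.419 2.963
endloop
endfacet
facet normal 0.583 -0.753 -0.305
outer loop
vertex 2.461 -0.691 3.156
vertex 1.633 -1.019 2.382
vertex 3.362 0.621 1.637
endloop
endfacet
facet normal -0.409 -0.596 0.691
outer loop
vertex 2.461 -0.691 3.156
vertex 1.346 0.747 3.737
vertex 1.633 -1.019 2.382
endloop
endfacet
facet normal -0.583 0.753 0.305
outer loop
vertex 0.518 0.419 2.963
vertex 1.346 0.747 3.737
vertex 1.419 1.731 1.444
endloop
endfacet
facet normal 0.409 0.596 -0.691
outer loop
vertex 2.247 2.059 2.218
vertex 3.362 0.621 1.637
vertex 1.419 1.731 1.444
endloop
endfacet
facet normal -0.583 0.753 0.305
outer loop
vertex 1.419 1.731 1.444
vertex 1.346 0.747 3.737
vertex 2.247 2.059 2.218
endloop
endfacet
facet normal 0.701 0.278 0.656
outer loop
vertex 2.247 2.059 2.218
vertex 2.461 -0.691 3.156
vertex 3.362 0.621 1.637
endloop
endfacet
facet normal 0.701 0.278 0.656
outer loop
vertex 1.346 0.747 3.737
vertex 2.461 -0.691 3.156
vertex 2.247 2.059 2.218
endloop
endfacet

endsolid


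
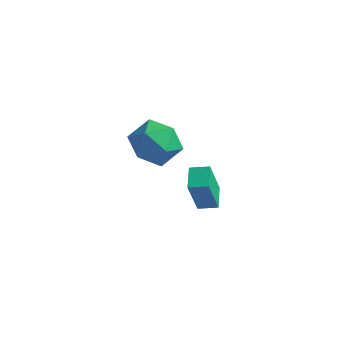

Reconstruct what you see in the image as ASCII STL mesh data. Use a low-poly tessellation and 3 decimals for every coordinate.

solid 
facet normal -0.032 0.103 0.994
outer loop
vertex -0.647 0.825 2.898
vertex -0.158 -0.193 3.019
vertex 0.484 0.741 2.943
endloop
endfacet
facet normal 0.028 0.737 0.675
outer loop
vertex -0.647 0.825 2.898
vertex 0.484 0.741 2.943
vertex -0.004 1.443 2.196
endloop
endfacet
facet normal -0.528 0.816 0.235
outer loop
vertex -0.647 0.825 2.898
vertex -0.004 1.443 2.196
vertex -0.948 0.944 1.81
endloop
endfacet
facet normal -0.931 0.230 0.283
outer loop
vertex -0.647 0.825 2.898
vertex -0.948 0.944 1.81
vertex -1.043 -0.067 2.318
endloop
endfacet
facet normal -0.625 -0.211 0.751
outer loop
vertex -0.647 0.825 2.898
vertex -1.043 -0.067 2.318
vertex -0.158 -0.193 3.019
endloop
endfacet
facet normal 0.623 0.731 0.280
outer loop
vertex -0.004 1.443 2.196
vertex 0.484 0.741 2.943
vertex 0.883 0.807 1.882
endloop
endfacet
facet normal 0.526 -0.297 0.797
outer loop
vertex 0.484 0.741 2.943
vertex -0.158 -0.193 3.019
vertex 0.788 -0.204 2.39
endloop
endfacet
facet normal -0.434 -0.805 0.404
outer loop
vertex -0.158 -0.193 3.019
vertex -1.043 -0.067 2.318
vertex -0.156 -0.703 2.004
endloop
endfacet
facet normal -0.930 -0.091 -0.355
outer loop
vertex -1.043 -0.067 2.318
vertex -0.948 0.944 1.81
vertex -0.644 -0.001 1.257
endloop
endfacet
facet normal -0.277 0.858 -0.432
outer loop
vertex -0.948 0.944 1.81
vertex -0.004 1.443 2.196
vertex -0.002 0.933 1.181
endloop
endfacet
facet normal 0.931 -0.230 -0.283
outer loop
vertex 0.487 -0.085 1.302
vertex 0.883 0.807 1.882
vertex 0.788 -0.204 2.39
endloop
endfacet
facet normal 0.528 -0.816 -0.235
outer loop
vertex 0.487 -0.085 1.302
vertex 0.788 -0.204 2.39
vertex -0.156 -0.703 2.004
endloop
endfacet
facet normal -0.028 -0.737 -0.675
outer loop
vertex 0.487 -0.085 1.302
vertex -0.156 -0.703 2.004
vertex -0.644 -0.001 1.257
endloop
endfacet
facet normal 0.032 -0.103 -0.994
outer loop
vertex 0.487 -0.085 1.302
vertex -0.644 -0.001 1.257
vertex -0.002 0.933 1.181
endloop
endfacet
facet normal 0.625 0.211 -0.751
outer loop
vertex 0.487 -0.085 1.302
vertex -0.002 0.933 1.181
vertex 0.883 0.807 1.882
endloop
endfacet
facet normal 0.930 0.091 0.355
outer loop
vertex 0.788 -0.204 2.39
vertex 0.883 0.807 1.882
vertex 0.484 0.741 2.943
endloop
endfacet
facet normal 0.277 -0.858 0.432
outer loop
vertex -0.156 -0.703 2.004
vertex 0.788 -0.204 2.39
vertex -0.158 -0.193 3.019
endloop
endfacet
facet normal -0.623 -0.731 -0.280
outer loop
vertex -0.644 -0.001 1.257
vertex -0.156 -0.703 2.004
vertex -1.043 -0.067 2.318
endloop
endfacet
facet normal -0.526 0.297 -0.797
outer loop
vertex -0.002 0.933 1.181
vertex -0.644 -0.001 1.257
vertex -0.948 0.944 1.81
endloop
endfacet
facet normal 0.434 0.805 -0.404
outer loop
vertex 0.883 0.807 1.882
vertex -0.002 0.933 1.181
vertex -0.004 1.443 2.196
endloop
endfacet
facet normal -0.880 -0.435 -0.191
outer loop
vertex 0.285 2.045 -1.652
vertex -0.236 2.964 -1.347
vertex 0.358 2.67 -3.413
endloop
endfacet
facet normal 0.474 -0.836 -0.277
outer loop
vertex 1.096 3.036 -3.253
vertex 0.285 2.045 -1.652
vertex 0.358 2.67 -3.413
endloop
endfacet
facet normal -0.879 -0.436 -0.191
outer loop
vertex 0.358 2.67 -3.413
vertex -0.236 2.964 -1.347
vertex -0.164 3.589 -3.108
endloop
endfacet
facet normal 0.038 0.334 -0.942
outer loop
vertex -0.164 3.589 -3.108
vertex 1.096 3.036 -3.253
vertex 0.358 2.67 -3.413
endloop
endfacet
facet normal -0.038 -0.334 0.942
outer loop
vertex 0.285 2.045 -1.652
vertex 0.502 3.33 -1.187
vertex -0.236 2.964 -1.347
endloop
endfacet
facet normal 0.474 -0.836 -0.277
outer loop
vertex 1.024 2.411 -1.492
vertex 0.285 2.045 -1.652
vertex 1.096 3.036 -3.253
endloop
endfacet
facet normal -0.038 -0.334 0.942
outer loop
vertex 1.024 2.411 -1.492
vertex 0.502 3.33 -1.187
vertex 0.285 2.045 -1.652
endloop
endfacet
facet normal -0.474 0.836 0.277
outer loop
vertex -0.236 2.964 -1.347
vertex 0.502 3.33 -1.187
vertex -0.164 3.589 -3.108
endloop
endfacet
facet normal 0.038 0.334 -0.942
outer loop
vertex 0.575 3.955 -2.948
vertex 1.096 3.036 -3.253
vertex -0.164 3.589 -3.108
endloop
endfacet
facet normal -0.474 0.836 0.277
outer loop
vertex -0.164 3.589 -3.108
vertex 0.502 3.33 -1.187
vertex 0.575 3.955 -2.948
endloop
endfacet
facet normal 0.880 0.436 0.191
outer loop
vertex 0.575 3.955 -2.948
vertex 1.024 2.411 -1.492
vertex 1.096 3.036 -3.253
endloop
endfacet
facet normal 0.879 0.436 0.191
outer loop
vertex 0.502 3.33 -1.187
vertex 1.024 2.411 -1.492
vertex 0.575 3.955 -2.948
endloop
endfacet

endsolid


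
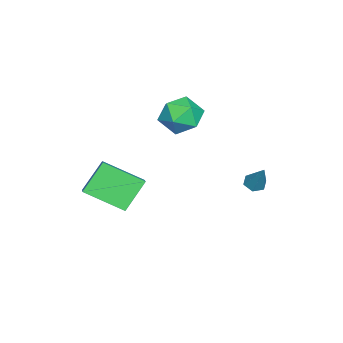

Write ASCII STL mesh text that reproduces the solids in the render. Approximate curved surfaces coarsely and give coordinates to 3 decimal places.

solid 
facet normal -0.738 0.584 -0.338
outer loop
vertex -4.155 0.652 2.3
vertex -4.855 0.147 2.955
vertex -4.322 1.023 3.304
endloop
endfacet
facet normal -0.113 0.926 -0.361
outer loop
vertex -4.155 0.652 2.3
vertex -4.322 1.023 3.304
vertex -3.318 0.988 2.9
endloop
endfacet
facet normal 0.332 0.546 -0.769
outer loop
vertex -4.155 0.652 2.3
vertex -3.318 0.988 2.9
vertex -3.23 0.09 2.301
endloop
endfacet
facet normal -0.018 -0.032 -0.999
outer loop
vertex -4.155 0.652 2.3
vertex -3.23 0.09 2.301
vertex -4.18 -0.43 2.335
endloop
endfacet
facet normal -0.680 -0.008 -0.733
outer loop
vertex -4.155 0.652 2.3
vertex -4.18 -0.43 2.335
vertex -4.855 0.147 2.955
endloop
endfacet
facet normal 0.154 0.941 0.301
outer loop
vertex -3.318 0.988 2.9
vertex -4.322 1.023 3.304
vertex -3.5 0.69 3.925
endloop
endfacet
facet normal -0.858 0.388 0.337
outer loop
vertex -4.322 1.023 3.304
vertex -4.855 0.147 2.955
vertex -4.45 0.17 3.959
endloop
endfacet
facet normal -0.764 -0.570 -0.301
outer loop
vertex -4.855 0.147 2.955
vertex -4.18 -0.43 2.335
vertex -4.362 -0.728 3.36
endloop
endfacet
facet normal 0.307 -0.608 -0.732
outer loop
vertex -4.18 -0.43 2.335
vertex -3.23 0.09 2.301
vertex -3.358 -0.763 2.956
endloop
endfacet
facet normal 0.874 0.326 -0.360
outer loop
vertex -3.23 0.09 2.301
vertex -3.318 0.988 2.9
vertex -2.825 0.113 3.305
endloop
endfacet
facet normal 0.018 0.032 0.999
outer loop
vertex -3.525 -0.392 3.96
vertex -3.5 0.69 3.925
vertex -4.45 0.17 3.959
endloop
endfacet
facet normal -0.332 -0.546 0.769
outer loop
vertex -3.525 -0.392 3.96
vertex -4.45 0.17 3.959
vertex -4.362 -0.728 3.36
endloop
endfacet
facet normal 0.113 -0.926 0.361
outer loop
vertex -3.525 -0.392 3.96
vertex -4.362 -0.728 3.36
vertex -3.358 -0.763 2.956
endloop
endfacet
facet normal 0.738 -0.584 0.338
outer loop
vertex -3.525 -0.392 3.96
vertex -3.358 -0.763 2.956
vertex -2.825 0.113 3.305
endloop
endfacet
facet normal 0.680 0.008 0.733
outer loop
vertex -3.525 -0.392 3.96
vertex -2.825 0.113 3.305
vertex -3.5 0.69 3.925
endloop
endfacet
facet normal -0.307 0.608 0.732
outer loop
vertex -4.45 0.17 3.959
vertex -3.5 0.69 3.925
vertex -4.322 1.023 3.304
endloop
endfacet
facet normal -0.874 -0.326 0.360
outer loop
vertex -4.362 -0.728 3.36
vertex -4.45 0.17 3.959
vertex -4.855 0.147 2.955
endloop
endfacet
facet normal -0.154 -0.941 -0.301
outer loop
vertex -3.358 -0.763 2.956
vertex -4.362 -0.728 3.36
vertex -4.18 -0.43 2.335
endloop
endfacet
facet normal 0.858 -0.388 -0.337
outer loop
vertex -2.825 0.113 3.305
vertex -3.358 -0.763 2.956
vertex -3.23 0.09 2.301
endloop
endfacet
facet normal 0.764 0.570 0.301
outer loop
vertex -3.5 0.69 3.925
vertex -2.825 0.113 3.305
vertex -3.318 0.988 2.9
endloop
endfacet
facet normal -0.406 -0.361 -0.840
outer loop
vertex -3.814 2.934 -0.639
vertex -4.15 3.344 -0.653
vertex -3.68 3.379 -0.895
endloop
endfacet
facet normal 0.957 -0.291 -0.004
outer loop
vertex -3.814 2.934 -0.639
vertex -3.68 3.379 -0.895
vertex -3.51 3.916 0.673
endloop
endfacet
facet normal -0.405 -0.362 -0.840
outer loop
vertex -3.68 3.379 -0.895
vertex -4.15 3.344 -0.653
vertex -4.016 3.788 -0.909
endloop
endfacet
facet normal 0.745 0.602 -0.287
outer loop
vertex -3.68 3.379 -0.895
vertex -4.016 3.788 -0.909
vertex -3.51 3.916 0.673
endloop
endfacet
facet normal -0.405 -0.362 -0.840
outer loop
vertex -4.016 3.788 -0.909
vertex -4.15 3.344 -0.653
vertex -4.486 3.753 -0.667
endloop
endfacet
facet normal -0.099 0.994 -0.049
outer loop
vertex -4.016 3.788 -0.909
vertex -4.486 3.753 -0.667
vertex -3.51 3.916 0.673
endloop
endfacet
facet normal -0.405 -0.362 -0.840
outer loop
vertex -4.486 3.753 -0.667
vertex -4.15 3.344 -0.653
vertex -4.62 3.309 -0.411
endloop
endfacet
facet normal -0.731 0.493 0.472
outer loop
vertex -4.486 3.753 -0.667
vertex -4.62 3.309 -0.411
vertex -3.51 3.916 0.673
endloop
endfacet
facet normal -0.405 -0.362 -0.840
outer loop
vertex -4.62 3.309 -0.411
vertex -4.15 3.344 -0.653
vertex -4.284 2.9 -0.397
endloop
endfacet
facet normal -0.519 -0.400 0.755
outer loop
vertex -4.62 3.309 -0.411
vertex -4.284 2.9 -0.397
vertex -3.51 3.916 0.673
endloop
endfacet
facet normal -0.406 -0.361 -0.839
outer loop
vertex -4.284 2.9 -0.397
vertex -4.15 3.344 -0.653
vertex -3.814 2.934 -0.639
endloop
endfacet
facet normal 0.324 -0.792 0.518
outer loop
vertex -4.284 2.9 -0.397
vertex -3.814 2.934 -0.639
vertex -3.51 3.916 0.673
endloop
endfacet
facet normal -0.586 0.320 0.745
outer loop
vertex 0.146 -1.964 2.281
vertex 1.105 -1.574 2.868
vertex -0.024 -0.213 1.395
endloop
endfacet
facet normal -0.805 -0.328 -0.494
outer loop
vertex 0.955 -0.746 0.152
vertex 0.146 -1.964 2.281
vertex -0.024 -0.213 1.395
endloop
endfacet
facet normal -0.587 0.319 0.744
outer loop
vertex -0.024 -0.213 1.395
vertex 1.105 -1.574 2.868
vertex 0.935 0.178 1.983
endloop
endfacet
facet normal -0.087 0.889 -0.450
outer loop
vertex 0.935 0.178 1.983
vertex 0.955 -0.746 0.152
vertex -0.024 -0.213 1.395
endloop
endfacet
facet normal 0.087 -0.889 0.449
outer loop
vertex 0.146 -1.964 2.281
vertex 2.084 -2.107 1.625
vertex 1.105 -1.574 2.868
endloop
endfacet
facet normal -0.806 -0.327 -0.494
outer loop
vertex 1.125 -2.498 1.037
vertex 0.146 -1.964 2.281
vertex 0.955 -0.746 0.152
endloop
endfacet
facet normal 0.087 -0.889 0.450
outer loop
vertex 1.125 -2.498 1.037
vertex 2.084 -2.107 1.625
vertex 0.146 -1.964 2.281
endloop
endfacet
facet normal 0.805 0.328 0.494
outer loop
vertex 1.105 -1.574 2.868
vertex 2.084 -2.107 1.625
vertex 0.935 0.178 1.983
endloop
endfacet
facet normal -0.086 0.889 -0.450
outer loop
vertex 1.914 -0.356 0.739
vertex 0.955 -0.746 0.152
vertex 0.935 0.178 1.983
endloop
endfacet
facet normal 0.806 0.328 0.493
outer loop
vertex 0.935 0.178 1.983
vertex 2.084 -2.107 1.625
vertex 1.914 -0.356 0.739
endloop
endfacet
facet normal 0.586 -0.319 -0.745
outer loop
vertex 1.914 -0.356 0.739
vertex 1.125 -2.498 1.037
vertex 0.955 -0.746 0.152
endloop
endfacet
facet normal 0.587 -0.320 -0.744
outer loop
vertex 2.084 -2.107 1.625
vertex 1.125 -2.498 1.037
vertex 1.914 -0.356 0.739
endloop
endfacet

endsolid


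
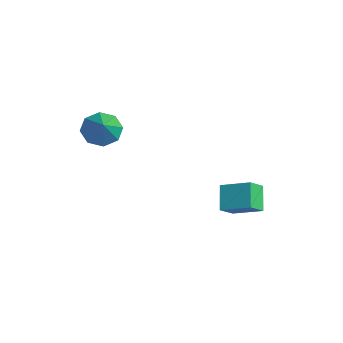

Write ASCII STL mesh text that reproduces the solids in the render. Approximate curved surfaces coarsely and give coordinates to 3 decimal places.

solid 
facet normal -0.691 -0.621 -0.371
outer loop
vertex -0.33 2.788 -3.7
vertex -1.207 3.18 -2.723
vertex -0.697 3.584 -4.348
endloop
endfacet
facet normal 0.640 -0.286 -0.713
outer loop
vertex 0.367 4.54 -3.777
vertex -0.33 2.788 -3.7
vertex -0.697 3.584 -4.348
endloop
endfacet
facet normal -0.691 -0.621 -0.371
outer loop
vertex -0.697 3.584 -4.348
vertex -1.207 3.18 -2.723
vertex -1.574 3.976 -3.371
endloop
endfacet
facet normal -0.337 0.730 -0.595
outer loop
vertex -1.574 3.976 -3.371
vertex 0.367 4.54 -3.777
vertex -0.697 3.584 -4.348
endloop
endfacet
facet normal 0.337 -0.730 0.595
outer loop
vertex -0.33 2.788 -3.7
vertex -0.143 4.136 -2.152
vertex -1.207 3.18 -2.723
endloop
endfacet
facet normal 0.640 -0.286 -0.713
outer loop
vertex 0.734 3.744 -3.129
vertex -0.33 2.788 -3.7
vertex 0.367 4.54 -3.777
endloop
endfacet
facet normal 0.337 -0.730 0.595
outer loop
vertex 0.734 3.744 -3.129
vertex -0.143 4.136 -2.152
vertex -0.33 2.788 -3.7
endloop
endfacet
facet normal -0.640 0.286 0.713
outer loop
vertex -1.207 3.18 -2.723
vertex -0.143 4.136 -2.152
vertex -1.574 3.976 -3.371
endloop
endfacet
facet normal -0.337 0.730 -0.595
outer loop
vertex -0.51 4.932 -2.8
vertex 0.367 4.54 -3.777
vertex -1.574 3.976 -3.371
endloop
endfacet
facet normal -0.640 0.286 0.713
outer loop
vertex -1.574 3.976 -3.371
vertex -0.143 4.136 -2.152
vertex -0.51 4.932 -2.8
endloop
endfacet
facet normal 0.691 0.621 0.371
outer loop
vertex -0.51 4.932 -2.8
vertex 0.734 3.744 -3.129
vertex 0.367 4.54 -3.777
endloop
endfacet
facet normal 0.691 0.621 0.371
outer loop
vertex -0.143 4.136 -2.152
vertex 0.734 3.744 -3.129
vertex -0.51 4.932 -2.8
endloop
endfacet
facet normal -0.746 0.224 -0.627
outer loop
vertex -2.942 -1.559 -0.084
vertex -3.516 -1.424 0.648
vertex -2.934 -0.879 0.15
endloop
endfacet
facet normal 0.944 0.098 -0.316
outer loop
vertex -2.942 -1.559 -0.084
vertex -2.934 -0.879 0.15
vertex -2.344 -1.776 1.632
endloop
endfacet
facet normal -0.746 0.224 -0.627
outer loop
vertex -2.934 -0.879 0.15
vertex -3.516 -1.424 0.648
vertex -3.267 -0.518 0.676
endloop
endfacet
facet normal 0.780 0.623 0.066
outer loop
vertex -2.934 -0.879 0.15
vertex -3.267 -0.518 0.676
vertex -2.344 -1.776 1.632
endloop
endfacet
facet normal -0.747 0.225 -0.626
outer loop
vertex -3.267 -0.518 0.676
vertex -3.516 -1.424 0.648
vertex -3.745 -0.687 1.186
endloop
endfacet
facet normal 0.372 0.719 0.587
outer loop
vertex -3.267 -0.518 0.676
vertex -3.745 -0.687 1.186
vertex -2.344 -1.776 1.632
endloop
endfacet
facet normal -0.746 0.225 -0.626
outer loop
vertex -3.745 -0.687 1.186
vertex -3.516 -1.424 0.648
vertex -4.09 -1.288 1.381
endloop
endfacet
facet normal -0.043 0.331 0.943
outer loop
vertex -3.745 -0.687 1.186
vertex -4.09 -1.288 1.381
vertex -2.344 -1.776 1.632
endloop
endfacet
facet normal -0.746 0.225 -0.626
outer loop
vertex -4.09 -1.288 1.381
vertex -3.516 -1.424 0.648
vertex -4.098 -1.968 1.146
endloop
endfacet
facet normal -0.221 -0.316 0.923
outer loop
vertex -4.09 -1.288 1.381
vertex -4.098 -1.968 1.146
vertex -2.344 -1.776 1.632
endloop
endfacet
facet normal -0.746 0.224 -0.627
outer loop
vertex -4.098 -1.968 1.146
vertex -3.516 -1.424 0.648
vertex -3.765 -2.33 0.621
endloop
endfacet
facet normal -0.058 -0.839 0.541
outer loop
vertex -4.098 -1.968 1.146
vertex -3.765 -2.33 0.621
vertex -2.344 -1.776 1.632
endloop
endfacet
facet normal -0.747 0.224 -0.626
outer loop
vertex -3.765 -2.33 0.621
vertex -3.516 -1.424 0.648
vertex -3.287 -2.16 0.111
endloop
endfacet
facet normal 0.352 -0.936 0.018
outer loop
vertex -3.765 -2.33 0.621
vertex -3.287 -2.16 0.111
vertex -2.344 -1.776 1.632
endloop
endfacet
facet normal -0.746 0.225 -0.627
outer loop
vertex -3.287 -2.16 0.111
vertex -3.516 -1.424 0.648
vertex -2.942 -1.559 -0.084
endloop
endfacet
facet normal 0.766 -0.549 -0.336
outer loop
vertex -3.287 -2.16 0.111
vertex -2.942 -1.559 -0.084
vertex -2.344 -1.776 1.632
endloop
endfacet

endsolid


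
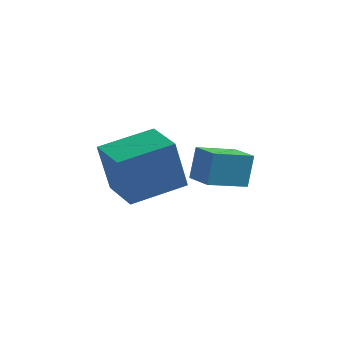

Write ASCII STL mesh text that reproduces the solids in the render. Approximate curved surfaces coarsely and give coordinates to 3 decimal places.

solid 
facet normal -0.645 -0.714 0.272
outer loop
vertex 2.059 -1.278 0.942
vertex 1.151 -0.542 0.72
vertex 2.014 -1.695 -0.257
endloop
endfacet
facet normal 0.763 -0.619 0.186
outer loop
vertex 2.969 -0.638 -0.66
vertex 2.059 -1.278 0.942
vertex 2.014 -1.695 -0.257
endloop
endfacet
facet normal -0.645 -0.714 0.272
outer loop
vertex 2.014 -1.695 -0.257
vertex 1.151 -0.542 0.72
vertex 1.106 -0.959 -0.479
endloop
endfacet
facet normal -0.035 -0.328 -0.944
outer loop
vertex 1.106 -0.959 -0.479
vertex 2.969 -0.638 -0.66
vertex 2.014 -1.695 -0.257
endloop
endfacet
facet normal 0.035 0.328 0.944
outer loop
vertex 2.059 -1.278 0.942
vertex 2.106 0.515 0.317
vertex 1.151 -0.542 0.72
endloop
endfacet
facet normal 0.763 -0.619 0.186
outer loop
vertex 3.014 -0.221 0.539
vertex 2.059 -1.278 0.942
vertex 2.969 -0.638 -0.66
endloop
endfacet
facet normal 0.035 0.328 0.944
outer loop
vertex 3.014 -0.221 0.539
vertex 2.106 0.515 0.317
vertex 2.059 -1.278 0.942
endloop
endfacet
facet normal -0.763 0.619 -0.186
outer loop
vertex 1.151 -0.542 0.72
vertex 2.106 0.515 0.317
vertex 1.106 -0.959 -0.479
endloop
endfacet
facet normal -0.035 -0.328 -0.944
outer loop
vertex 2.061 0.098 -0.882
vertex 2.969 -0.638 -0.66
vertex 1.106 -0.959 -0.479
endloop
endfacet
facet normal -0.763 0.619 -0.186
outer loop
vertex 1.106 -0.959 -0.479
vertex 2.106 0.515 0.317
vertex 2.061 0.098 -0.882
endloop
endfacet
facet normal 0.645 0.714 -0.272
outer loop
vertex 2.061 0.098 -0.882
vertex 3.014 -0.221 0.539
vertex 2.969 -0.638 -0.66
endloop
endfacet
facet normal 0.645 0.714 -0.272
outer loop
vertex 2.106 0.515 0.317
vertex 3.014 -0.221 0.539
vertex 2.061 0.098 -0.882
endloop
endfacet
facet normal -0.739 0.673 -0.027
outer loop
vertex -2.432 -0.366 -0.041
vertex -1.058 1.159 0.399
vertex -2.106 -0.088 -2.025
endloop
endfacet
facet normal -0.654 -0.727 -0.209
outer loop
vertex -0.842 -1.239 -1.979
vertex -2.432 -0.366 -0.041
vertex -2.106 -0.088 -2.025
endloop
endfacet
facet normal -0.739 0.673 -0.027
outer loop
vertex -2.106 -0.088 -2.025
vertex -1.058 1.159 0.399
vertex -0.732 1.438 -1.585
endloop
endfacet
facet normal 0.161 0.137 -0.977
outer loop
vertex -0.732 1.438 -1.585
vertex -0.842 -1.239 -1.979
vertex -2.106 -0.088 -2.025
endloop
endfacet
facet normal -0.161 -0.137 0.977
outer loop
vertex -2.432 -0.366 -0.041
vertex 0.206 0.008 0.445
vertex -1.058 1.159 0.399
endloop
endfacet
facet normal -0.654 -0.726 -0.210
outer loop
vertex -1.168 -1.518 0.005
vertex -2.432 -0.366 -0.041
vertex -0.842 -1.239 -1.979
endloop
endfacet
facet normal -0.161 -0.137 0.977
outer loop
vertex -1.168 -1.518 0.005
vertex 0.206 0.008 0.445
vertex -2.432 -0.366 -0.041
endloop
endfacet
facet normal 0.654 0.727 0.210
outer loop
vertex -1.058 1.159 0.399
vertex 0.206 0.008 0.445
vertex -0.732 1.438 -1.585
endloop
endfacet
facet normal 0.161 0.137 -0.977
outer loop
vertex 0.532 0.286 -1.539
vertex -0.842 -1.239 -1.979
vertex -0.732 1.438 -1.585
endloop
endfacet
facet normal 0.655 0.726 0.209
outer loop
vertex -0.732 1.438 -1.585
vertex 0.206 0.008 0.445
vertex 0.532 0.286 -1.539
endloop
endfacet
facet normal 0.739 -0.673 0.027
outer loop
vertex 0.532 0.286 -1.539
vertex -1.168 -1.518 0.005
vertex -0.842 -1.239 -1.979
endloop
endfacet
facet normal 0.739 -0.673 0.027
outer loop
vertex 0.206 0.008 0.445
vertex -1.168 -1.518 0.005
vertex 0.532 0.286 -1.539
endloop
endfacet

endsolid


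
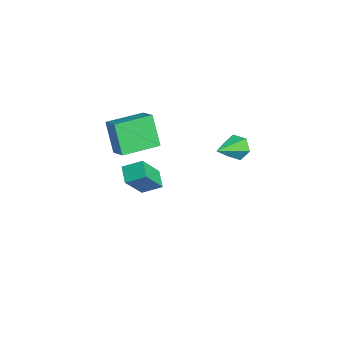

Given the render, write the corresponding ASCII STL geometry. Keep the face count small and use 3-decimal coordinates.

solid 
facet normal -0.452 0.725 -0.520
outer loop
vertex 3.027 4.532 1.045
vertex 2.559 4.553 1.481
vertex 3.076 4.924 1.549
endloop
endfacet
facet normal 0.985 0.074 -0.153
outer loop
vertex 3.027 4.532 1.045
vertex 3.076 4.924 1.549
vertex 3.321 3.327 2.359
endloop
endfacet
facet normal -0.452 0.725 -0.520
outer loop
vertex 3.076 4.924 1.549
vertex 2.559 4.553 1.481
vertex 2.608 4.945 1.985
endloop
endfacet
facet normal 0.627 0.427 0.652
outer loop
vertex 3.076 4.924 1.549
vertex 2.608 4.945 1.985
vertex 3.321 3.327 2.359
endloop
endfacet
facet normal -0.452 0.725 -0.520
outer loop
vertex 2.608 4.945 1.985
vertex 2.559 4.553 1.481
vertex 2.091 4.574 1.917
endloop
endfacet
facet normal -0.219 0.127 0.967
outer loop
vertex 2.608 4.945 1.985
vertex 2.091 4.574 1.917
vertex 3.321 3.327 2.359
endloop
endfacet
facet normal -0.451 0.726 -0.519
outer loop
vertex 2.091 4.574 1.917
vertex 2.559 4.553 1.481
vertex 2.041 4.183 1.413
endloop
endfacet
facet normal -0.704 -0.525 0.477
outer loop
vertex 2.091 4.574 1.917
vertex 2.041 4.183 1.413
vertex 3.321 3.327 2.359
endloop
endfacet
facet normal -0.450 0.726 -0.520
outer loop
vertex 2.041 4.183 1.413
vertex 2.559 4.553 1.481
vertex 2.51 4.162 0.977
endloop
endfacet
facet normal -0.345 -0.879 -0.329
outer loop
vertex 2.041 4.183 1.413
vertex 2.51 4.162 0.977
vertex 3.321 3.327 2.359
endloop
endfacet
facet normal -0.451 0.726 -0.519
outer loop
vertex 2.51 4.162 0.977
vertex 2.559 4.553 1.481
vertex 3.027 4.532 1.045
endloop
endfacet
facet normal 0.500 -0.580 -0.644
outer loop
vertex 2.51 4.162 0.977
vertex 3.027 4.532 1.045
vertex 3.321 3.327 2.359
endloop
endfacet
facet normal -0.911 0.158 0.380
outer loop
vertex -2.061 1.053 -2.942
vertex -1.733 1.92 -2.516
vertex -2.547 2.003 -4.502
endloop
endfacet
facet normal -0.322 -0.850 -0.417
outer loop
vertex -1.727 1.86 -4.844
vertex -2.061 1.053 -2.942
vertex -2.547 2.003 -4.502
endloop
endfacet
facet normal -0.911 0.158 0.380
outer loop
vertex -2.547 2.003 -4.502
vertex -1.733 1.92 -2.516
vertex -2.219 2.87 -4.076
endloop
endfacet
facet normal -0.257 0.503 -0.825
outer loop
vertex -2.219 2.87 -4.076
vertex -1.727 1.86 -4.844
vertex -2.547 2.003 -4.502
endloop
endfacet
facet normal 0.257 -0.503 0.825
outer loop
vertex -2.061 1.053 -2.942
vertex -0.913 1.777 -2.858
vertex -1.733 1.92 -2.516
endloop
endfacet
facet normal -0.322 -0.850 -0.417
outer loop
vertex -1.241 0.91 -3.284
vertex -2.061 1.053 -2.942
vertex -1.727 1.86 -4.844
endloop
endfacet
facet normal 0.257 -0.503 0.825
outer loop
vertex -1.241 0.91 -3.284
vertex -0.913 1.777 -2.858
vertex -2.061 1.053 -2.942
endloop
endfacet
facet normal 0.322 0.850 0.417
outer loop
vertex -1.733 1.92 -2.516
vertex -0.913 1.777 -2.858
vertex -2.219 2.87 -4.076
endloop
endfacet
facet normal -0.257 0.503 -0.825
outer loop
vertex -1.399 2.727 -4.418
vertex -1.727 1.86 -4.844
vertex -2.219 2.87 -4.076
endloop
endfacet
facet normal 0.322 0.850 0.417
outer loop
vertex -2.219 2.87 -4.076
vertex -0.913 1.777 -2.858
vertex -1.399 2.727 -4.418
endloop
endfacet
facet normal 0.911 -0.158 -0.380
outer loop
vertex -1.399 2.727 -4.418
vertex -1.241 0.91 -3.284
vertex -1.727 1.86 -4.844
endloop
endfacet
facet normal 0.911 -0.158 -0.380
outer loop
vertex -0.913 1.777 -2.858
vertex -1.241 0.91 -3.284
vertex -1.399 2.727 -4.418
endloop
endfacet
facet normal -0.554 -0.013 0.833
outer loop
vertex -1.312 0.514 0.967
vertex -1.45 2.297 0.904
vertex -2.232 0.421 0.354
endloop
endfacet
facet normal 0.077 -0.996 0.035
outer loop
vertex -1.33 0.443 -1.004
vertex -1.312 0.514 0.967
vertex -2.232 0.421 0.354
endloop
endfacet
facet normal -0.554 -0.013 0.832
outer loop
vertex -2.232 0.421 0.354
vertex -1.45 2.297 0.904
vertex -2.37 2.204 0.29
endloop
endfacet
facet normal -0.829 -0.084 -0.552
outer loop
vertex -2.37 2.204 0.29
vertex -1.33 0.443 -1.004
vertex -2.232 0.421 0.354
endloop
endfacet
facet normal 0.829 0.084 0.552
outer loop
vertex -1.312 0.514 0.967
vertex -0.548 2.319 -0.454
vertex -1.45 2.297 0.904
endloop
endfacet
facet normal 0.077 -0.996 0.035
outer loop
vertex -0.41 0.536 -0.39
vertex -1.312 0.514 0.967
vertex -1.33 0.443 -1.004
endloop
endfacet
facet normal 0.829 0.084 0.553
outer loop
vertex -0.41 0.536 -0.39
vertex -0.548 2.319 -0.454
vertex -1.312 0.514 0.967
endloop
endfacet
facet normal -0.077 0.996 -0.035
outer loop
vertex -1.45 2.297 0.904
vertex -0.548 2.319 -0.454
vertex -2.37 2.204 0.29
endloop
endfacet
facet normal -0.829 -0.084 -0.553
outer loop
vertex -1.468 2.226 -1.067
vertex -1.33 0.443 -1.004
vertex -2.37 2.204 0.29
endloop
endfacet
facet normal -0.077 0.996 -0.035
outer loop
vertex -2.37 2.204 0.29
vertex -0.548 2.319 -0.454
vertex -1.468 2.226 -1.067
endloop
endfacet
facet normal 0.554 0.013 -0.832
outer loop
vertex -1.468 2.226 -1.067
vertex -0.41 0.536 -0.39
vertex -1.33 0.443 -1.004
endloop
endfacet
facet normal 0.554 0.013 -0.833
outer loop
vertex -0.548 2.319 -0.454
vertex -0.41 0.536 -0.39
vertex -1.468 2.226 -1.067
endloop
endfacet

endsolid


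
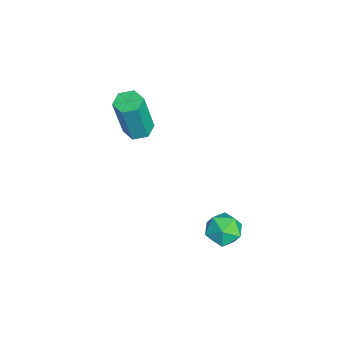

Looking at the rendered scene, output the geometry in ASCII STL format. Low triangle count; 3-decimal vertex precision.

solid 
facet normal -0.150 0.179 -0.972
outer loop
vertex -3.675 0.88 -2.153
vertex -4.138 0.547 -2.143
vertex -4.186 1.104 -2.033
endloop
endfacet
facet normal 0.419 0.902 0.101
outer loop
vertex -3.675 0.88 -2.153
vertex -4.186 1.104 -2.033
vertex -3.38 0.527 -0.227
endloop
endfacet
facet normal 0.419 0.902 0.101
outer loop
vertex -3.38 0.527 -0.227
vertex -4.186 1.104 -2.033
vertex -3.891 0.751 -0.108
endloop
endfacet
facet normal 0.149 -0.177 0.973
outer loop
vertex -3.38 0.527 -0.227
vertex -3.891 0.751 -0.108
vertex -3.842 0.193 -0.217
endloop
endfacet
facet normal -0.149 0.179 -0.973
outer loop
vertex -4.186 1.104 -2.033
vertex -4.138 0.547 -2.143
vertex -4.648 0.77 -2.024
endloop
endfacet
facet normal -0.567 0.790 0.232
outer loop
vertex -4.186 1.104 -2.033
vertex -4.648 0.77 -2.024
vertex -3.891 0.751 -0.108
endloop
endfacet
facet normal -0.567 0.791 0.232
outer loop
vertex -3.891 0.751 -0.108
vertex -4.648 0.77 -2.024
vertex -4.353 0.417 -0.098
endloop
endfacet
facet normal 0.149 -0.177 0.973
outer loop
vertex -3.891 0.751 -0.108
vertex -4.353 0.417 -0.098
vertex -3.842 0.193 -0.217
endloop
endfacet
facet normal -0.149 0.177 -0.973
outer loop
vertex -4.648 0.77 -2.024
vertex -4.138 0.547 -2.143
vertex -4.6 0.213 -2.133
endloop
endfacet
facet normal -0.985 -0.110 0.131
outer loop
vertex -4.648 0.77 -2.024
vertex -4.6 0.213 -2.133
vertex -4.353 0.417 -0.098
endloop
endfacet
facet normal -0.985 -0.110 0.131
outer loop
vertex -4.353 0.417 -0.098
vertex -4.6 0.213 -2.133
vertex -4.305 -0.14 -0.207
endloop
endfacet
facet normal 0.149 -0.178 0.973
outer loop
vertex -4.353 0.417 -0.098
vertex -4.305 -0.14 -0.207
vertex -3.842 0.193 -0.217
endloop
endfacet
facet normal -0.149 0.177 -0.973
outer loop
vertex -4.6 0.213 -2.133
vertex -4.138 0.547 -2.143
vertex -4.089 -0.011 -2.252
endloop
endfacet
facet normal -0.419 -0.902 -0.101
outer loop
vertex -4.6 0.213 -2.133
vertex -4.089 -0.011 -2.252
vertex -4.305 -0.14 -0.207
endloop
endfacet
facet normal -0.419 -0.902 -0.101
outer loop
vertex -4.305 -0.14 -0.207
vertex -4.089 -0.011 -2.252
vertex -3.794 -0.364 -0.327
endloop
endfacet
facet normal 0.150 -0.179 0.972
outer loop
vertex -4.305 -0.14 -0.207
vertex -3.794 -0.364 -0.327
vertex -3.842 0.193 -0.217
endloop
endfacet
facet normal -0.149 0.177 -0.973
outer loop
vertex -4.089 -0.011 -2.252
vertex -4.138 0.547 -2.143
vertex -3.627 0.323 -2.262
endloop
endfacet
facet normal 0.567 -0.791 -0.232
outer loop
vertex -4.089 -0.011 -2.252
vertex -3.627 0.323 -2.262
vertex -3.794 -0.364 -0.327
endloop
endfacet
facet normal 0.567 -0.790 -0.232
outer loop
vertex -3.794 -0.364 -0.327
vertex -3.627 0.323 -2.262
vertex -3.332 -0.03 -0.336
endloop
endfacet
facet normal 0.149 -0.179 0.973
outer loop
vertex -3.794 -0.364 -0.327
vertex -3.332 -0.03 -0.336
vertex -3.842 0.193 -0.217
endloop
endfacet
facet normal -0.149 0.178 -0.973
outer loop
vertex -3.627 0.323 -2.262
vertex -4.138 0.547 -2.143
vertex -3.675 0.88 -2.153
endloop
endfacet
facet normal 0.985 0.110 -0.131
outer loop
vertex -3.627 0.323 -2.262
vertex -3.675 0.88 -2.153
vertex -3.332 -0.03 -0.336
endloop
endfacet
facet normal 0.985 0.110 -0.131
outer loop
vertex -3.332 -0.03 -0.336
vertex -3.675 0.88 -2.153
vertex -3.38 0.527 -0.227
endloop
endfacet
facet normal 0.149 -0.177 0.973
outer loop
vertex -3.332 -0.03 -0.336
vertex -3.38 0.527 -0.227
vertex -3.842 0.193 -0.217
endloop
endfacet
facet normal 0.195 -0.034 0.980
outer loop
vertex 0.43 3.769 -2.498
vertex 0.353 3.037 -2.508
vertex 1.013 3.339 -2.629
endloop
endfacet
facet normal 0.531 0.516 0.672
outer loop
vertex 0.43 3.769 -2.498
vertex 1.013 3.339 -2.629
vertex 0.913 3.953 -3.021
endloop
endfacet
facet normal 0.039 0.931 0.364
outer loop
vertex 0.43 3.769 -2.498
vertex 0.913 3.953 -3.021
vertex 0.191 4.031 -3.143
endloop
endfacet
facet normal -0.602 0.637 0.482
outer loop
vertex 0.43 3.769 -2.498
vertex 0.191 4.031 -3.143
vertex -0.155 3.464 -2.826
endloop
endfacet
facet normal -0.505 0.041 0.862
outer loop
vertex 0.43 3.769 -2.498
vertex -0.155 3.464 -2.826
vertex 0.353 3.037 -2.508
endloop
endfacet
facet normal 0.953 0.257 0.159
outer loop
vertex 0.913 3.953 -3.021
vertex 1.013 3.339 -2.629
vertex 1.135 3.336 -3.354
endloop
endfacet
facet normal 0.410 -0.632 0.658
outer loop
vertex 1.013 3.339 -2.629
vertex 0.353 3.037 -2.508
vertex 0.789 2.769 -3.037
endloop
endfacet
facet normal -0.722 -0.511 0.466
outer loop
vertex 0.353 3.037 -2.508
vertex -0.155 3.464 -2.826
vertex 0.067 2.847 -3.159
endloop
endfacet
facet normal -0.879 0.453 -0.150
outer loop
vertex -0.155 3.464 -2.826
vertex 0.191 4.031 -3.143
vertex -0.033 3.461 -3.551
endloop
endfacet
facet normal 0.158 0.927 -0.340
outer loop
vertex 0.191 4.031 -3.143
vertex 0.913 3.953 -3.021
vertex 0.627 3.763 -3.672
endloop
endfacet
facet normal 0.602 -0.637 -0.482
outer loop
vertex 0.55 3.031 -3.682
vertex 1.135 3.336 -3.354
vertex 0.789 2.769 -3.037
endloop
endfacet
facet normal -0.039 -0.931 -0.364
outer loop
vertex 0.55 3.031 -3.682
vertex 0.789 2.769 -3.037
vertex 0.067 2.847 -3.159
endloop
endfacet
facet normal -0.531 -0.516 -0.672
outer loop
vertex 0.55 3.031 -3.682
vertex 0.067 2.847 -3.159
vertex -0.033 3.461 -3.551
endloop
endfacet
facet normal -0.195 0.034 -0.980
outer loop
vertex 0.55 3.031 -3.682
vertex -0.033 3.461 -3.551
vertex 0.627 3.763 -3.672
endloop
endfacet
facet normal 0.505 -0.041 -0.862
outer loop
vertex 0.55 3.031 -3.682
vertex 0.627 3.763 -3.672
vertex 1.135 3.336 -3.354
endloop
endfacet
facet normal 0.879 -0.453 0.150
outer loop
vertex 0.789 2.769 -3.037
vertex 1.135 3.336 -3.354
vertex 1.013 3.339 -2.629
endloop
endfacet
facet normal -0.158 -0.927 0.340
outer loop
vertex 0.067 2.847 -3.159
vertex 0.789 2.769 -3.037
vertex 0.353 3.037 -2.508
endloop
endfacet
facet normal -0.953 -0.257 -0.159
outer loop
vertex -0.033 3.461 -3.551
vertex 0.067 2.847 -3.159
vertex -0.155 3.464 -2.826
endloop
endfacet
facet normal -0.410 0.632 -0.658
outer loop
vertex 0.627 3.763 -3.672
vertex -0.033 3.461 -3.551
vertex 0.191 4.031 -3.143
endloop
endfacet
facet normal 0.722 0.511 -0.466
outer loop
vertex 1.135 3.336 -3.354
vertex 0.627 3.763 -3.672
vertex 0.913 3.953 -3.021
endloop
endfacet

endsolid


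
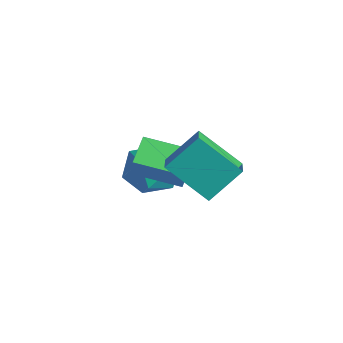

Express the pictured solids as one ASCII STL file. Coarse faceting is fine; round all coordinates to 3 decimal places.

solid 
facet normal -0.575 0.757 0.312
outer loop
vertex -1.437 2.351 0.129
vertex 0.037 3.63 -0.258
vertex -1.802 2.476 -0.848
endloop
endfacet
facet normal -0.741 -0.643 0.194
outer loop
vertex -1.037 1.47 -1.262
vertex -1.437 2.351 0.129
vertex -1.802 2.476 -0.848
endloop
endfacet
facet normal -0.575 0.757 0.312
outer loop
vertex -1.802 2.476 -0.848
vertex 0.037 3.63 -0.258
vertex -0.328 3.755 -1.234
endloop
endfacet
facet normal -0.347 0.119 -0.930
outer loop
vertex -0.328 3.755 -1.234
vertex -1.037 1.47 -1.262
vertex -1.802 2.476 -0.848
endloop
endfacet
facet normal 0.347 -0.119 0.930
outer loop
vertex -1.437 2.351 0.129
vertex 0.802 2.624 -0.672
vertex 0.037 3.63 -0.258
endloop
endfacet
facet normal -0.740 -0.643 0.195
outer loop
vertex -0.672 1.345 -0.286
vertex -1.437 2.351 0.129
vertex -1.037 1.47 -1.262
endloop
endfacet
facet normal 0.347 -0.120 0.930
outer loop
vertex -0.672 1.345 -0.286
vertex 0.802 2.624 -0.672
vertex -1.437 2.351 0.129
endloop
endfacet
facet normal 0.741 0.643 -0.195
outer loop
vertex 0.037 3.63 -0.258
vertex 0.802 2.624 -0.672
vertex -0.328 3.755 -1.234
endloop
endfacet
facet normal -0.348 0.119 -0.930
outer loop
vertex 0.437 2.749 -1.649
vertex -1.037 1.47 -1.262
vertex -0.328 3.755 -1.234
endloop
endfacet
facet normal 0.741 0.643 -0.194
outer loop
vertex -0.328 3.755 -1.234
vertex 0.802 2.624 -0.672
vertex 0.437 2.749 -1.649
endloop
endfacet
facet normal 0.575 -0.757 -0.312
outer loop
vertex 0.437 2.749 -1.649
vertex -0.672 1.345 -0.286
vertex -1.037 1.47 -1.262
endloop
endfacet
facet normal 0.575 -0.757 -0.312
outer loop
vertex 0.802 2.624 -0.672
vertex -0.672 1.345 -0.286
vertex 0.437 2.749 -1.649
endloop
endfacet
facet normal -0.686 -0.407 0.603
outer loop
vertex 1.513 1.192 1.095
vertex 1.757 2.479 2.241
vertex 0.642 1.847 0.545
endloop
endfacet
facet normal -0.140 -0.739 -0.658
outer loop
vertex 2.083 2.701 -0.721
vertex 1.513 1.192 1.095
vertex 0.642 1.847 0.545
endloop
endfacet
facet normal -0.686 -0.407 0.603
outer loop
vertex 0.642 1.847 0.545
vertex 1.757 2.479 2.241
vertex 0.886 3.133 1.691
endloop
endfacet
facet normal -0.714 0.537 -0.450
outer loop
vertex 0.886 3.133 1.691
vertex 2.083 2.701 -0.721
vertex 0.642 1.847 0.545
endloop
endfacet
facet normal 0.714 -0.536 0.450
outer loop
vertex 1.513 1.192 1.095
vertex 3.198 3.333 0.975
vertex 1.757 2.479 2.241
endloop
endfacet
facet normal -0.140 -0.740 -0.658
outer loop
vertex 2.954 2.047 -0.171
vertex 1.513 1.192 1.095
vertex 2.083 2.701 -0.721
endloop
endfacet
facet normal 0.714 -0.537 0.450
outer loop
vertex 2.954 2.047 -0.171
vertex 3.198 3.333 0.975
vertex 1.513 1.192 1.095
endloop
endfacet
facet normal 0.140 0.740 0.658
outer loop
vertex 1.757 2.479 2.241
vertex 3.198 3.333 0.975
vertex 0.886 3.133 1.691
endloop
endfacet
facet normal -0.714 0.536 -0.450
outer loop
vertex 2.327 3.988 0.425
vertex 2.083 2.701 -0.721
vertex 0.886 3.133 1.691
endloop
endfacet
facet normal 0.140 0.739 0.659
outer loop
vertex 0.886 3.133 1.691
vertex 3.198 3.333 0.975
vertex 2.327 3.988 0.425
endloop
endfacet
facet normal 0.686 0.407 -0.603
outer loop
vertex 2.327 3.988 0.425
vertex 2.954 2.047 -0.171
vertex 2.083 2.701 -0.721
endloop
endfacet
facet normal 0.686 0.407 -0.603
outer loop
vertex 3.198 3.333 0.975
vertex 2.954 2.047 -0.171
vertex 2.327 3.988 0.425
endloop
endfacet
facet normal -0.279 0.860 0.428
outer loop
vertex -2.778 3.742 -2.376
vertex -2.044 3.509 -1.429
vertex -1.621 4.126 -2.392
endloop
endfacet
facet normal -0.306 0.909 -0.284
outer loop
vertex -2.778 3.742 -2.376
vertex -1.621 4.126 -2.392
vertex -2.118 3.645 -3.397
endloop
endfacet
facet normal -0.750 0.404 -0.523
outer loop
vertex -2.778 3.742 -2.376
vertex -2.118 3.645 -3.397
vertex -2.849 2.731 -3.055
endloop
endfacet
facet normal -0.998 0.043 0.040
outer loop
vertex -2.778 3.742 -2.376
vertex -2.849 2.731 -3.055
vertex -2.804 2.647 -1.839
endloop
endfacet
facet normal -0.707 0.325 0.628
outer loop
vertex -2.778 3.742 -2.376
vertex -2.804 2.647 -1.839
vertex -2.044 3.509 -1.429
endloop
endfacet
facet normal 0.346 0.768 -0.539
outer loop
vertex -2.118 3.645 -3.397
vertex -1.621 4.126 -2.392
vertex -0.976 3.353 -3.081
endloop
endfacet
facet normal 0.388 0.689 0.612
outer loop
vertex -1.621 4.126 -2.392
vertex -2.044 3.509 -1.429
vertex -0.931 3.269 -1.865
endloop
endfacet
facet normal -0.304 -0.177 0.936
outer loop
vertex -2.044 3.509 -1.429
vertex -2.804 2.647 -1.839
vertex -1.662 2.355 -1.523
endloop
endfacet
facet normal -0.774 -0.633 -0.015
outer loop
vertex -2.804 2.647 -1.839
vertex -2.849 2.731 -3.055
vertex -2.159 1.874 -2.528
endloop
endfacet
facet normal -0.373 -0.048 -0.926
outer loop
vertex -2.849 2.731 -3.055
vertex -2.118 3.645 -3.397
vertex -1.736 2.491 -3.491
endloop
endfacet
facet normal 0.998 -0.043 -0.040
outer loop
vertex -1.002 2.258 -2.544
vertex -0.976 3.353 -3.081
vertex -0.931 3.269 -1.865
endloop
endfacet
facet normal 0.750 -0.404 0.523
outer loop
vertex -1.002 2.258 -2.544
vertex -0.931 3.269 -1.865
vertex -1.662 2.355 -1.523
endloop
endfacet
facet normal 0.306 -0.909 0.284
outer loop
vertex -1.002 2.258 -2.544
vertex -1.662 2.355 -1.523
vertex -2.159 1.874 -2.528
endloop
endfacet
facet normal 0.279 -0.860 -0.428
outer loop
vertex -1.002 2.258 -2.544
vertex -2.159 1.874 -2.528
vertex -1.736 2.491 -3.491
endloop
endfacet
facet normal 0.707 -0.325 -0.628
outer loop
vertex -1.002 2.258 -2.544
vertex -1.736 2.491 -3.491
vertex -0.976 3.353 -3.081
endloop
endfacet
facet normal 0.774 0.633 0.015
outer loop
vertex -0.931 3.269 -1.865
vertex -0.976 3.353 -3.081
vertex -1.621 4.126 -2.392
endloop
endfacet
facet normal 0.373 0.048 0.926
outer loop
vertex -1.662 2.355 -1.523
vertex -0.931 3.269 -1.865
vertex -2.044 3.509 -1.429
endloop
endfacet
facet normal -0.346 -0.768 0.539
outer loop
vertex -2.159 1.874 -2.528
vertex -1.662 2.355 -1.523
vertex -2.804 2.647 -1.839
endloop
endfacet
facet normal -0.388 -0.689 -0.612
outer loop
vertex -1.736 2.491 -3.491
vertex -2.159 1.874 -2.528
vertex -2.849 2.731 -3.055
endloop
endfacet
facet normal 0.304 0.177 -0.936
outer loop
vertex -0.976 3.353 -3.081
vertex -1.736 2.491 -3.491
vertex -2.118 3.645 -3.397
endloop
endfacet

endsolid
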